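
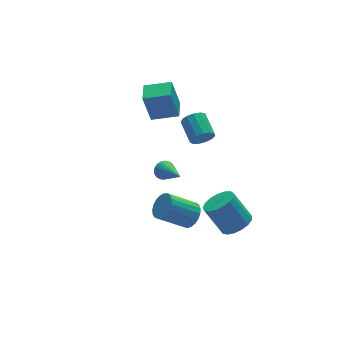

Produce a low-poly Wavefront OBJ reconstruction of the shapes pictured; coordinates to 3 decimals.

v 1.781 0.658 0.133
v 2.089 0.874 -0.493
v 2.246 2.258 0.062
v 1.939 2.042 0.687
v 1.685 0.936 -0.535
v 1.842 2.321 0.02
v 1.311 0.91 -0.365
v 1.468 2.295 0.19
v 1.087 0.804 -0.037
v 1.244 2.189 0.518
v 1.083 0.652 0.345
v 1.24 2.036 0.9
v 1.301 0.501 0.659
v 1.458 1.886 1.214
v 1.672 0.4 0.807
v 1.829 1.785 1.362
v 2.077 0.381 0.74
v 2.234 1.765 1.295
v 2.389 0.449 0.48
v 2.546 1.834 1.035
v 2.507 0.584 0.11
v 2.664 1.969 0.665
v 2.396 0.742 -0.253
v 2.553 2.127 0.302
v -1.358 -4.022 -1.113
v -0.857 -3.655 -0.593
v -2.321 -3.251 0.533
v -2.822 -3.618 0.013
v -0.944 -3.401 -0.797
v -2.408 -2.998 0.329
v -1.103 -3.255 -1.056
v -2.566 -2.852 0.07
v -1.306 -3.241 -1.324
v -2.769 -2.838 -0.198
v -1.518 -3.363 -1.556
v -2.981 -2.959 -0.43
v -1.702 -3.598 -1.712
v -3.166 -3.195 -0.586
v -1.827 -3.906 -1.763
v -3.29 -3.503 -0.638
v -1.871 -4.235 -1.703
v -3.334 -3.832 -0.577
v -1.826 -4.526 -1.54
v -3.29 -4.123 -0.414
v -1.7 -4.731 -1.304
v -3.164 -4.327 -0.178
v -1.516 -4.812 -1.034
v -2.979 -4.409 0.092
v -1.304 -4.757 -0.778
v -2.767 -4.354 0.347
v -1.101 -4.575 -0.58
v -2.564 -4.172 0.546
v -0.943 -4.297 -0.474
v -2.406 -3.894 0.651
v -0.857 -3.972 -0.479
v -2.32 -3.568 0.647
v -0.239 2.845 0.817
v -0.644 3.045 2.652
v 0.377 3.944 0.833
v -0.028 4.144 2.668
v 1.088 2.096 1.192
v 0.683 2.296 3.027
v 1.704 3.195 1.208
v 1.299 3.395 3.043
v 1.659 -3.548 -3.749
v 2.282 -4.043 -3.213
v 1.604 -3.188 -1.634
v 0.981 -2.692 -2.171
v 2.512 -3.66 -3.322
v 1.833 -2.805 -1.743
v 2.546 -3.252 -3.529
v 1.867 -2.396 -1.95
v 2.377 -2.911 -3.786
v 1.698 -2.055 -2.208
v 2.043 -2.716 -4.035
v 1.364 -1.86 -2.457
v 1.622 -2.711 -4.219
v 0.943 -1.856 -2.64
v 1.209 -2.899 -4.295
v 0.53 -2.043 -2.716
v 0.9 -3.235 -4.246
v 0.221 -2.379 -2.667
v 0.764 -3.642 -4.083
v 0.085 -2.787 -2.504
v 0.834 -4.029 -3.844
v 0.155 -3.173 -2.265
v 1.093 -4.305 -3.583
v 0.414 -3.449 -2.004
v 1.481 -4.407 -3.36
v 0.802 -3.551 -1.781
v 1.911 -4.313 -3.227
v 1.232 -3.457 -1.648
v -0.77 0.204 -1.187
v -0.591 0.481 -0.674
v -0.71 -1.564 -0.253
v -0.827 0.486 -0.65
v -1.055 0.448 -0.707
v -1.24 0.373 -0.837
v -1.353 0.272 -1.021
v -1.377 0.161 -1.23
v -1.308 0.056 -1.433
v -1.158 -0.027 -1.598
v -0.949 -0.074 -1.7
v -0.712 -0.079 -1.725
v -0.484 -0.041 -1.668
v -0.3 0.034 -1.537
v -0.187 0.135 -1.354
v -0.163 0.246 -1.145
v -0.231 0.351 -0.942
v -0.381 0.434 -0.777
f 2 1 5
f 2 5 3
f 3 5 6
f 3 6 4
f 5 1 7
f 5 7 6
f 6 7 8
f 6 8 4
f 7 1 9
f 7 9 8
f 8 9 10
f 8 10 4
f 9 1 11
f 9 11 10
f 10 11 12
f 10 12 4
f 11 1 13
f 11 13 12
f 12 13 14
f 12 14 4
f 13 1 15
f 13 15 14
f 14 15 16
f 14 16 4
f 15 1 17
f 15 17 16
f 16 17 18
f 16 18 4
f 17 1 19
f 17 19 18
f 18 19 20
f 18 20 4
f 19 1 21
f 19 21 20
f 20 21 22
f 20 22 4
f 21 1 23
f 21 23 22
f 22 23 24
f 22 24 4
f 23 1 2
f 23 2 24
f 24 2 3
f 24 3 4
f 26 25 29
f 26 29 27
f 27 29 30
f 27 30 28
f 29 25 31
f 29 31 30
f 30 31 32
f 30 32 28
f 31 25 33
f 31 33 32
f 32 33 34
f 32 34 28
f 33 25 35
f 33 35 34
f 34 35 36
f 34 36 28
f 35 25 37
f 35 37 36
f 36 37 38
f 36 38 28
f 37 25 39
f 37 39 38
f 38 39 40
f 38 40 28
f 39 25 41
f 39 41 40
f 40 41 42
f 40 42 28
f 41 25 43
f 41 43 42
f 42 43 44
f 42 44 28
f 43 25 45
f 43 45 44
f 44 45 46
f 44 46 28
f 45 25 47
f 45 47 46
f 46 47 48
f 46 48 28
f 47 25 49
f 47 49 48
f 48 49 50
f 48 50 28
f 49 25 51
f 49 51 50
f 50 51 52
f 50 52 28
f 51 25 53
f 51 53 52
f 52 53 54
f 52 54 28
f 53 25 55
f 53 55 54
f 54 55 56
f 54 56 28
f 55 25 26
f 55 26 56
f 56 26 27
f 56 27 28
f 58 60 57
f 61 58 57
f 57 60 59
f 59 61 57
f 58 64 60
f 62 58 61
f 62 64 58
f 60 64 59
f 63 61 59
f 59 64 63
f 63 62 61
f 64 62 63
f 66 65 69
f 66 69 67
f 67 69 70
f 67 70 68
f 69 65 71
f 69 71 70
f 70 71 72
f 70 72 68
f 71 65 73
f 71 73 72
f 72 73 74
f 72 74 68
f 73 65 75
f 73 75 74
f 74 75 76
f 74 76 68
f 75 65 77
f 75 77 76
f 76 77 78
f 76 78 68
f 77 65 79
f 77 79 78
f 78 79 80
f 78 80 68
f 79 65 81
f 79 81 80
f 80 81 82
f 80 82 68
f 81 65 83
f 81 83 82
f 82 83 84
f 82 84 68
f 83 65 85
f 83 85 84
f 84 85 86
f 84 86 68
f 85 65 87
f 85 87 86
f 86 87 88
f 86 88 68
f 87 65 89
f 87 89 88
f 88 89 90
f 88 90 68
f 89 65 91
f 89 91 90
f 90 91 92
f 90 92 68
f 91 65 66
f 91 66 92
f 92 66 67
f 92 67 68
f 94 93 96
f 94 96 95
f 96 93 97
f 96 97 95
f 97 93 98
f 97 98 95
f 98 93 99
f 98 99 95
f 99 93 100
f 99 100 95
f 100 93 101
f 100 101 95
f 101 93 102
f 101 102 95
f 102 93 103
f 102 103 95
f 103 93 104
f 103 104 95
f 104 93 105
f 104 105 95
f 105 93 106
f 105 106 95
f 106 93 107
f 106 107 95
f 107 93 108
f 107 108 95
f 108 93 109
f 108 109 95
f 109 93 110
f 109 110 95
f 110 93 94
f 110 94 95



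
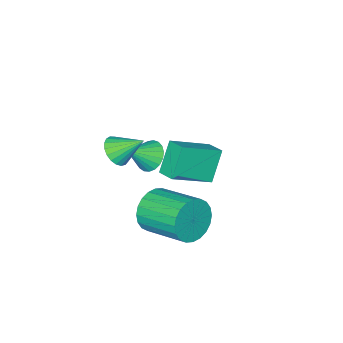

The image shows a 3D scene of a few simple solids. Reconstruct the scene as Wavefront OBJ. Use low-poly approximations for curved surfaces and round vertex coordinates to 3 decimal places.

v 1.616 -1.383 2.694
v 2.264 -1.214 2.959
v 1.024 -0.477 3.566
v 2.235 -1.017 2.735
v 2.099 -0.884 2.504
v 1.88 -0.836 2.306
v 1.615 -0.884 2.175
v 1.35 -1.017 2.134
v 1.132 -1.214 2.189
v 0.997 -1.44 2.332
v 0.969 -1.656 2.537
v 1.053 -1.825 2.77
v 1.235 -1.917 2.989
v 1.482 -1.917 3.157
v 1.753 -1.825 3.246
v 2 -1.656 3.238
v 2.181 -1.44 3.137
v -4.406 -2.462 -1.34
v -2.665 -3.021 -0.39
v -4.262 -1.544 -1.063
v -2.522 -2.102 -0.114
v -3.558 -2.178 -2.726
v -1.818 -2.736 -1.777
v -3.415 -1.259 -2.45
v -1.674 -1.818 -1.5
v -0.077 -1.086 -1.955
v 0.414 -1.312 -1.055
v 0.229 0.721 -0.445
v -0.263 0.946 -1.345
v 0.73 -1.211 -1.295
v 0.545 0.822 -0.685
v 0.923 -1.091 -1.636
v 0.738 0.942 -1.026
v 0.964 -0.97 -2.026
v 0.779 1.062 -1.416
v 0.846 -0.867 -2.404
v 0.661 1.165 -1.794
v 0.588 -0.798 -2.714
v 0.402 1.235 -2.105
v 0.228 -0.772 -2.909
v 0.043 1.26 -2.299
v -0.178 -0.794 -2.959
v -0.363 1.238 -2.349
v -0.569 -0.861 -2.855
v -0.754 1.172 -2.245
v -0.885 -0.962 -2.615
v -1.07 1.071 -2.005
v -1.078 -1.082 -2.274
v -1.263 0.951 -1.664
v -1.119 -1.202 -1.884
v -1.304 0.83 -1.274
v -1.001 -1.305 -1.506
v -1.186 0.727 -0.896
v -0.742 -1.375 -1.195
v -0.928 0.658 -0.586
v -0.383 -1.4 -1.001
v -0.568 0.632 -0.391
v 0.023 -1.378 -0.951
v -0.162 0.654 -0.341
v -0.971 -2.345 0.113
v -0.643 -2.779 -0.432
v 0.051 -2.595 0.927
v -0.521 -2.49 -0.495
v -0.478 -2.175 -0.454
v -0.519 -1.89 -0.314
v -0.639 -1.684 -0.1
v -0.816 -1.592 0.15
v -1.019 -1.63 0.394
v -1.215 -1.791 0.589
v -1.368 -2.049 0.702
v -1.453 -2.358 0.713
v -1.454 -2.664 0.621
v -1.371 -2.915 0.44
v -1.22 -3.068 0.203
v -1.025 -3.096 -0.05
v -0.821 -2.993 -0.274
f 2 1 4
f 2 4 3
f 4 1 5
f 4 5 3
f 5 1 6
f 5 6 3
f 6 1 7
f 6 7 3
f 7 1 8
f 7 8 3
f 8 1 9
f 8 9 3
f 9 1 10
f 9 10 3
f 10 1 11
f 10 11 3
f 11 1 12
f 11 12 3
f 12 1 13
f 12 13 3
f 13 1 14
f 13 14 3
f 14 1 15
f 14 15 3
f 15 1 16
f 15 16 3
f 16 1 17
f 16 17 3
f 17 1 2
f 17 2 3
f 19 21 18
f 22 19 18
f 18 21 20
f 20 22 18
f 19 25 21
f 23 19 22
f 23 25 19
f 21 25 20
f 24 22 20
f 20 25 24
f 24 23 22
f 25 23 24
f 27 26 30
f 27 30 28
f 28 30 31
f 28 31 29
f 30 26 32
f 30 32 31
f 31 32 33
f 31 33 29
f 32 26 34
f 32 34 33
f 33 34 35
f 33 35 29
f 34 26 36
f 34 36 35
f 35 36 37
f 35 37 29
f 36 26 38
f 36 38 37
f 37 38 39
f 37 39 29
f 38 26 40
f 38 40 39
f 39 40 41
f 39 41 29
f 40 26 42
f 40 42 41
f 41 42 43
f 41 43 29
f 42 26 44
f 42 44 43
f 43 44 45
f 43 45 29
f 44 26 46
f 44 46 45
f 45 46 47
f 45 47 29
f 46 26 48
f 46 48 47
f 47 48 49
f 47 49 29
f 48 26 50
f 48 50 49
f 49 50 51
f 49 51 29
f 50 26 52
f 50 52 51
f 51 52 53
f 51 53 29
f 52 26 54
f 52 54 53
f 53 54 55
f 53 55 29
f 54 26 56
f 54 56 55
f 55 56 57
f 55 57 29
f 56 26 58
f 56 58 57
f 57 58 59
f 57 59 29
f 58 26 27
f 58 27 59
f 59 27 28
f 59 28 29
f 61 60 63
f 61 63 62
f 63 60 64
f 63 64 62
f 64 60 65
f 64 65 62
f 65 60 66
f 65 66 62
f 66 60 67
f 66 67 62
f 67 60 68
f 67 68 62
f 68 60 69
f 68 69 62
f 69 60 70
f 69 70 62
f 70 60 71
f 70 71 62
f 71 60 72
f 71 72 62
f 72 60 73
f 72 73 62
f 73 60 74
f 73 74 62
f 74 60 75
f 74 75 62
f 75 60 76
f 75 76 62
f 76 60 61
f 76 61 62



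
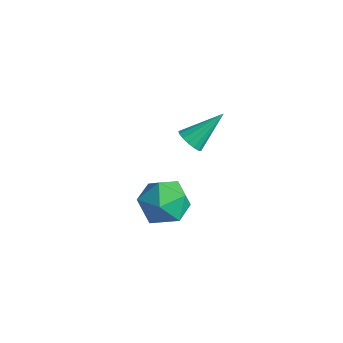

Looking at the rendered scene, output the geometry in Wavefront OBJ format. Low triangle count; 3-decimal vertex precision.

v 1.115 0.694 0.173
v 1.632 0.773 -0.1
v 1.485 1.986 1.247
v 1.455 0.942 -0.241
v 1.2 1.053 -0.288
v 0.925 1.083 -0.229
v 0.694 1.023 -0.077
v 0.56 0.888 0.131
v 0.552 0.709 0.349
v 0.674 0.526 0.527
v 0.897 0.382 0.623
v 1.17 0.309 0.617
v 1.43 0.325 0.508
v 1.618 0.425 0.323
v 1.691 0.587 0.104
v -0.744 0.258 -3.665
v 0.02 1.074 -3.465
v 0.58 -0.814 -4.355
v 1.344 0.002 -4.155
v 0.862 -0.55 -3.287
v 0.044 0.113 -2.861
v 0.556 0.147 -4.959
v -0.262 0.81 -4.533
v 0.824 1.005 -4.265
v 1.013 0.575 -3.232
v -0.413 -0.315 -4.588
v -0.224 -0.745 -3.555
f 2 1 4
f 2 4 3
f 4 1 5
f 4 5 3
f 5 1 6
f 5 6 3
f 6 1 7
f 6 7 3
f 7 1 8
f 7 8 3
f 8 1 9
f 8 9 3
f 9 1 10
f 9 10 3
f 10 1 11
f 10 11 3
f 11 1 12
f 11 12 3
f 12 1 13
f 12 13 3
f 13 1 14
f 13 14 3
f 14 1 15
f 14 15 3
f 15 1 2
f 15 2 3
f 16 27 21
f 16 21 17
f 16 17 23
f 16 23 26
f 16 26 27
f 17 21 25
f 21 27 20
f 27 26 18
f 26 23 22
f 23 17 24
f 19 25 20
f 19 20 18
f 19 18 22
f 19 22 24
f 19 24 25
f 20 25 21
f 18 20 27
f 22 18 26
f 24 22 23
f 25 24 17



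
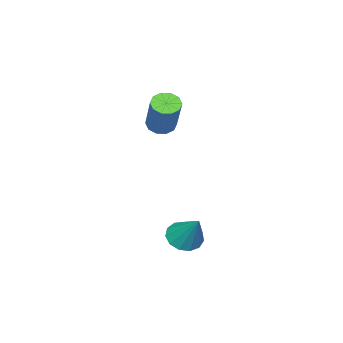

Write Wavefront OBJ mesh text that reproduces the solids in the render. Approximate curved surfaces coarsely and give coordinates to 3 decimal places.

v 0.739 3.502 -0.238
v 1.005 3.929 -0.65
v 1.121 4.378 0.918
v 0.655 4.029 -0.61
v 0.332 3.962 -0.452
v 0.138 3.749 -0.226
v 0.134 3.457 -0.004
v 0.323 3.18 0.143
v 0.644 3.005 0.169
v 0.995 2.988 0.066
v 1.265 3.135 -0.134
v 1.368 3.398 -0.367
v 1.271 3.694 -0.559
v -1.7 0.529 3.137
v -1.213 0.382 2.989
v -0.573 1.123 4.355
v -1.06 1.271 4.503
v -1.274 0.676 2.858
v -0.634 1.417 4.223
v -1.497 0.913 2.834
v -0.858 1.655 4.199
v -1.798 1.005 2.925
v -1.159 1.746 4.29
v -2.062 0.914 3.098
v -1.422 1.656 4.463
v -2.187 0.677 3.285
v -1.547 1.418 4.651
v -2.126 0.383 3.417
v -1.486 1.124 4.782
v -1.902 0.145 3.441
v -1.263 0.887 4.806
v -1.601 0.054 3.35
v -0.962 0.795 4.715
v -1.338 0.144 3.177
v -0.698 0.886 4.542
f 2 1 4
f 2 4 3
f 4 1 5
f 4 5 3
f 5 1 6
f 5 6 3
f 6 1 7
f 6 7 3
f 7 1 8
f 7 8 3
f 8 1 9
f 8 9 3
f 9 1 10
f 9 10 3
f 10 1 11
f 10 11 3
f 11 1 12
f 11 12 3
f 12 1 13
f 12 13 3
f 13 1 2
f 13 2 3
f 15 14 18
f 15 18 16
f 16 18 19
f 16 19 17
f 18 14 20
f 18 20 19
f 19 20 21
f 19 21 17
f 20 14 22
f 20 22 21
f 21 22 23
f 21 23 17
f 22 14 24
f 22 24 23
f 23 24 25
f 23 25 17
f 24 14 26
f 24 26 25
f 25 26 27
f 25 27 17
f 26 14 28
f 26 28 27
f 27 28 29
f 27 29 17
f 28 14 30
f 28 30 29
f 29 30 31
f 29 31 17
f 30 14 32
f 30 32 31
f 31 32 33
f 31 33 17
f 32 14 34
f 32 34 33
f 33 34 35
f 33 35 17
f 34 14 15
f 34 15 35
f 35 15 16
f 35 16 17



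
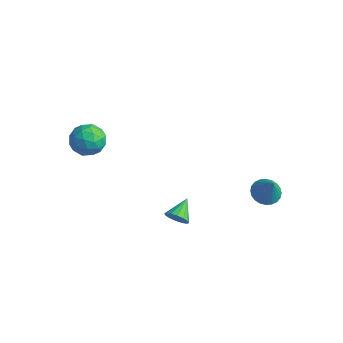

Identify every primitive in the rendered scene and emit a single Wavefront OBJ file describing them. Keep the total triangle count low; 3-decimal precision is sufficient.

v -4.294 -2.141 3.089
v -3.766 -2.254 2.249
v -4.014 -3.686 3.471
v -3.486 -3.799 2.631
v -3.132 -3.229 3.371
v -3.305 -2.274 3.134
v -4.475 -3.666 2.586
v -4.648 -2.711 2.349
v -3.878 -3.196 1.937
v -3.048 -2.926 2.423
v -4.732 -3.014 3.297
v -3.902 -2.744 3.783
v -4.054 -2.062 2.635
v -3.726 -3.878 3.085
v -3.518 -3.543 3.52
v -3.207 -3.61 3.025
v -3.783 -2.074 3.156
v -3.473 -2.14 2.662
v -3.1 -2.713 3.322
v -4.307 -3.8 3.058
v -3.997 -3.866 2.564
v -4.573 -2.33 2.695
v -4.262 -2.397 2.2
v -4.68 -3.227 2.398
v -3.81 -2.682 1.958
v -3.646 -3.59 2.183
v -4.227 -3.512 2.156
v -4.329 -2.951 2.018
v -3.322 -2.523 2.244
v -3.158 -3.431 2.468
v -2.949 -3.096 2.903
v -3.051 -2.535 2.764
v -3.388 -3.077 2.061
v -4.622 -2.509 3.252
v -4.458 -3.417 3.476
v -4.729 -3.405 2.956
v -4.831 -2.844 2.817
v -4.134 -2.35 3.537
v -3.97 -3.258 3.762
v -3.451 -2.989 3.702
v -3.553 -2.428 3.564
v -4.392 -2.863 3.659
v -0.025 -0.63 -2.695
v 0.509 -0.682 -2.277
v -0.375 0.51 -2.105
v 0.628 -0.502 -2.555
v 0.572 -0.356 -2.87
v 0.356 -0.283 -3.138
v 0.038 -0.304 -3.288
v -0.297 -0.411 -3.279
v -0.559 -0.577 -3.113
v -0.678 -0.758 -2.835
v -0.622 -0.904 -2.52
v -0.407 -0.976 -2.251
v -0.089 -0.956 -2.102
v 0.246 -0.849 -2.111
v 2.083 3.758 -2.192
v 2.822 3.784 -2.546
v 2.757 3.502 -0.808
v 2.779 4.092 -2.469
v 2.63 4.348 -2.349
v 2.398 4.515 -2.205
v 2.118 4.566 -2.06
v 1.832 4.494 -1.934
v 1.585 4.31 -1.848
v 1.414 4.042 -1.814
v 1.345 3.731 -1.838
v 1.388 3.424 -1.915
v 1.537 3.167 -2.035
v 1.769 3 -2.179
v 2.049 2.949 -2.324
v 2.334 3.021 -2.45
v 2.582 3.205 -2.536
v 2.753 3.473 -2.57
f 1 38 17
f 38 12 41
f 17 41 6
f 38 41 17
f 1 17 13
f 17 6 18
f 13 18 2
f 17 18 13
f 1 13 22
f 13 2 23
f 22 23 8
f 13 23 22
f 1 22 34
f 22 8 37
f 34 37 11
f 22 37 34
f 1 34 38
f 34 11 42
f 38 42 12
f 34 42 38
f 2 18 29
f 18 6 32
f 29 32 10
f 18 32 29
f 6 41 19
f 41 12 40
f 19 40 5
f 41 40 19
f 12 42 39
f 42 11 35
f 39 35 3
f 42 35 39
f 11 37 36
f 37 8 24
f 36 24 7
f 37 24 36
f 8 23 28
f 23 2 25
f 28 25 9
f 23 25 28
f 4 30 16
f 30 10 31
f 16 31 5
f 30 31 16
f 4 16 14
f 16 5 15
f 14 15 3
f 16 15 14
f 4 14 21
f 14 3 20
f 21 20 7
f 14 20 21
f 4 21 26
f 21 7 27
f 26 27 9
f 21 27 26
f 4 26 30
f 26 9 33
f 30 33 10
f 26 33 30
f 5 31 19
f 31 10 32
f 19 32 6
f 31 32 19
f 3 15 39
f 15 5 40
f 39 40 12
f 15 40 39
f 7 20 36
f 20 3 35
f 36 35 11
f 20 35 36
f 9 27 28
f 27 7 24
f 28 24 8
f 27 24 28
f 10 33 29
f 33 9 25
f 29 25 2
f 33 25 29
f 44 43 46
f 44 46 45
f 46 43 47
f 46 47 45
f 47 43 48
f 47 48 45
f 48 43 49
f 48 49 45
f 49 43 50
f 49 50 45
f 50 43 51
f 50 51 45
f 51 43 52
f 51 52 45
f 52 43 53
f 52 53 45
f 53 43 54
f 53 54 45
f 54 43 55
f 54 55 45
f 55 43 56
f 55 56 45
f 56 43 44
f 56 44 45
f 58 57 60
f 58 60 59
f 60 57 61
f 60 61 59
f 61 57 62
f 61 62 59
f 62 57 63
f 62 63 59
f 63 57 64
f 63 64 59
f 64 57 65
f 64 65 59
f 65 57 66
f 65 66 59
f 66 57 67
f 66 67 59
f 67 57 68
f 67 68 59
f 68 57 69
f 68 69 59
f 69 57 70
f 69 70 59
f 70 57 71
f 70 71 59
f 71 57 72
f 71 72 59
f 72 57 73
f 72 73 59
f 73 57 74
f 73 74 59
f 74 57 58
f 74 58 59



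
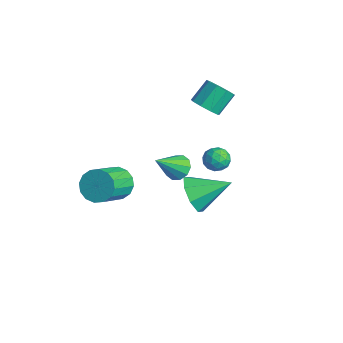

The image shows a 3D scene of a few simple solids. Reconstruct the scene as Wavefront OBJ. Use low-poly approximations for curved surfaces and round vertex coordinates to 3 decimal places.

v -3.065 3.356 1.305
v -2.658 2.921 1.854
v -2.928 3.87 2.805
v -3.335 4.304 2.255
v -2.315 3.274 1.599
v -2.585 4.223 2.55
v -2.323 3.665 1.207
v -2.593 4.614 2.157
v -2.678 3.911 0.86
v -2.948 4.86 1.811
v -3.214 3.898 0.721
v -3.484 4.846 1.672
v -3.681 3.63 0.856
v -3.951 4.579 1.806
v -3.859 3.235 1.2
v -4.129 4.183 2.151
v -3.666 2.895 1.593
v -3.936 3.844 2.544
v -3.192 2.772 1.851
v -3.461 3.72 2.802
v -4.033 -0.896 -3.624
v -3.3 -0.876 -4.244
v -2.375 -2.265 -3.197
v -3.107 -2.284 -2.576
v -3.185 -0.538 -3.898
v -2.26 -1.927 -2.851
v -3.297 -0.296 -3.479
v -2.372 -1.685 -2.432
v -3.606 -0.215 -3.098
v -2.68 -1.604 -2.051
v -4.029 -0.316 -2.858
v -3.104 -1.705 -1.811
v -4.453 -0.572 -2.823
v -3.528 -1.961 -1.776
v -4.765 -0.915 -3.003
v -3.84 -2.304 -1.956
v -4.88 -1.253 -3.349
v -3.955 -2.642 -2.302
v -4.768 -1.495 -3.768
v -3.843 -2.884 -2.721
v -4.46 -1.576 -4.149
v -3.534 -2.965 -3.102
v -4.036 -1.475 -4.389
v -3.111 -2.864 -3.342
v -3.612 -1.219 -4.424
v -2.687 -2.608 -3.377
v 1.571 0.535 -0.48
v 2.097 0.776 -1.38
v 2.289 2.105 0.36
v 1.349 1.106 -1.357
v 0.73 1.103 -0.821
v 0.604 0.767 -0.085
v 1.044 0.295 0.42
v 1.793 -0.036 0.397
v 2.411 -0.032 -0.139
v 2.538 0.304 -0.875
v 1.061 -0.004 1.24
v 1.671 -0.169 0.916
v 1.359 -1.256 2.44
v 1.756 0.139 1.217
v 1.575 0.393 1.526
v 1.198 0.495 1.726
v 0.769 0.406 1.74
v 0.451 0.161 1.563
v 0.366 -0.147 1.263
v 0.547 -0.401 0.953
v 0.924 -0.503 0.754
v 1.353 -0.414 0.739
v -0.404 2.378 0.626
v 0.086 2.875 0.724
v 0.254 1.885 -0.164
v 0.744 2.382 -0.066
v 0.617 1.907 0.439
v 0.211 2.212 0.927
v 0.129 2.548 -0.367
v -0.277 2.853 0.121
v 0.416 2.98 0.11
v 0.717 2.584 0.608
v -0.377 2.176 -0.048
v -0.076 1.78 0.45
v -0.216 2.67 0.744
v 0.556 2.09 -0.184
v 0.482 1.811 0.113
v 0.77 2.103 0.17
v -0.143 2.28 0.864
v 0.145 2.572 0.921
v 0.457 2.003 0.754
v 0.195 2.188 -0.361
v 0.483 2.48 -0.304
v -0.43 2.657 0.39
v -0.142 2.949 0.447
v -0.117 2.757 -0.194
v 0.265 3.023 0.441
v 0.652 2.733 -0.024
v 0.29 2.831 -0.201
v 0.051 3.01 0.086
v 0.443 2.791 0.734
v 0.829 2.501 0.269
v 0.755 2.222 0.566
v 0.516 2.401 0.853
v 0.636 2.852 0.373
v -0.489 2.259 0.291
v -0.103 1.969 -0.174
v -0.176 2.359 -0.293
v -0.415 2.538 -0.006
v -0.312 2.027 0.584
v 0.075 1.737 0.119
v 0.289 1.75 0.474
v 0.05 1.929 0.761
v -0.296 1.908 0.187
f 2 1 5
f 2 5 3
f 3 5 6
f 3 6 4
f 5 1 7
f 5 7 6
f 6 7 8
f 6 8 4
f 7 1 9
f 7 9 8
f 8 9 10
f 8 10 4
f 9 1 11
f 9 11 10
f 10 11 12
f 10 12 4
f 11 1 13
f 11 13 12
f 12 13 14
f 12 14 4
f 13 1 15
f 13 15 14
f 14 15 16
f 14 16 4
f 15 1 17
f 15 17 16
f 16 17 18
f 16 18 4
f 17 1 19
f 17 19 18
f 18 19 20
f 18 20 4
f 19 1 2
f 19 2 20
f 20 2 3
f 20 3 4
f 22 21 25
f 22 25 23
f 23 25 26
f 23 26 24
f 25 21 27
f 25 27 26
f 26 27 28
f 26 28 24
f 27 21 29
f 27 29 28
f 28 29 30
f 28 30 24
f 29 21 31
f 29 31 30
f 30 31 32
f 30 32 24
f 31 21 33
f 31 33 32
f 32 33 34
f 32 34 24
f 33 21 35
f 33 35 34
f 34 35 36
f 34 36 24
f 35 21 37
f 35 37 36
f 36 37 38
f 36 38 24
f 37 21 39
f 37 39 38
f 38 39 40
f 38 40 24
f 39 21 41
f 39 41 40
f 40 41 42
f 40 42 24
f 41 21 43
f 41 43 42
f 42 43 44
f 42 44 24
f 43 21 45
f 43 45 44
f 44 45 46
f 44 46 24
f 45 21 22
f 45 22 46
f 46 22 23
f 46 23 24
f 48 47 50
f 48 50 49
f 50 47 51
f 50 51 49
f 51 47 52
f 51 52 49
f 52 47 53
f 52 53 49
f 53 47 54
f 53 54 49
f 54 47 55
f 54 55 49
f 55 47 56
f 55 56 49
f 56 47 48
f 56 48 49
f 58 57 60
f 58 60 59
f 60 57 61
f 60 61 59
f 61 57 62
f 61 62 59
f 62 57 63
f 62 63 59
f 63 57 64
f 63 64 59
f 64 57 65
f 64 65 59
f 65 57 66
f 65 66 59
f 66 57 67
f 66 67 59
f 67 57 68
f 67 68 59
f 68 57 58
f 68 58 59
f 69 106 85
f 106 80 109
f 85 109 74
f 106 109 85
f 69 85 81
f 85 74 86
f 81 86 70
f 85 86 81
f 69 81 90
f 81 70 91
f 90 91 76
f 81 91 90
f 69 90 102
f 90 76 105
f 102 105 79
f 90 105 102
f 69 102 106
f 102 79 110
f 106 110 80
f 102 110 106
f 70 86 97
f 86 74 100
f 97 100 78
f 86 100 97
f 74 109 87
f 109 80 108
f 87 108 73
f 109 108 87
f 80 110 107
f 110 79 103
f 107 103 71
f 110 103 107
f 79 105 104
f 105 76 92
f 104 92 75
f 105 92 104
f 76 91 96
f 91 70 93
f 96 93 77
f 91 93 96
f 72 98 84
f 98 78 99
f 84 99 73
f 98 99 84
f 72 84 82
f 84 73 83
f 82 83 71
f 84 83 82
f 72 82 89
f 82 71 88
f 89 88 75
f 82 88 89
f 72 89 94
f 89 75 95
f 94 95 77
f 89 95 94
f 72 94 98
f 94 77 101
f 98 101 78
f 94 101 98
f 73 99 87
f 99 78 100
f 87 100 74
f 99 100 87
f 71 83 107
f 83 73 108
f 107 108 80
f 83 108 107
f 75 88 104
f 88 71 103
f 104 103 79
f 88 103 104
f 77 95 96
f 95 75 92
f 96 92 76
f 95 92 96
f 78 101 97
f 101 77 93
f 97 93 70
f 101 93 97



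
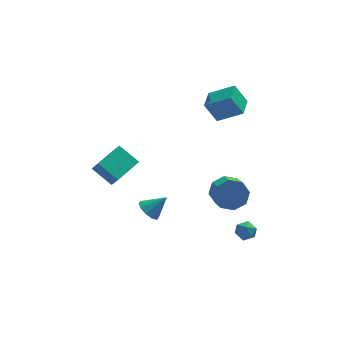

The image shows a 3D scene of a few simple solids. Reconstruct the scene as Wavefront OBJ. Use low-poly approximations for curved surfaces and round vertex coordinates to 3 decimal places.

v -1.803 -0.436 -2.625
v -1.295 -0.145 -3.17
v -0.757 -0.404 -1.635
v -1.517 0.237 -2.949
v -1.847 0.363 -2.603
v -2.161 0.183 -2.266
v -2.338 -0.233 -2.065
v -2.311 -0.726 -2.079
v -2.089 -1.109 -2.301
v -1.759 -1.234 -2.646
v -1.445 -1.055 -2.983
v -1.268 -0.639 -3.184
v 3.209 -2.111 -3.214
v 3.858 -2.369 -3.304
v 2.802 -3.171 -3.116
v 3.451 -3.429 -3.206
v 3.29 -3.078 -2.617
v 3.542 -2.423 -2.677
v 3.118 -3.117 -3.743
v 3.37 -2.462 -3.803
v 3.802 -2.991 -3.631
v 3.908 -2.967 -2.935
v 2.752 -2.573 -3.485
v 2.858 -2.549 -2.789
v 2.687 -0.434 -1.557
v 3.394 -0.047 -0.867
v 3.46 -1.12 -0.334
v 2.753 -1.506 -1.023
v 2.63 0.035 -0.607
v 2.696 -1.038 -0.074
v 1.899 -0.157 -0.903
v 1.965 -1.23 -0.37
v 1.63 -0.511 -1.582
v 1.696 -1.584 -1.049
v 1.98 -0.82 -2.246
v 2.046 -1.893 -1.713
v 2.744 -0.902 -2.506
v 2.81 -1.975 -1.973
v 3.475 -0.71 -2.21
v 3.541 -1.783 -1.677
v 3.744 -0.356 -1.531
v 3.81 -1.429 -0.998
v -3.812 0.089 -0.475
v -3.525 -0.493 0.4
v -4.802 0.929 0.408
v -4.515 0.347 1.283
v -2.425 1.333 -0.103
v -2.138 0.751 0.772
v -3.415 2.173 0.78
v -3.128 1.591 1.655
v 2.046 3.202 3.241
v 3.467 2.637 4.153
v 2.562 4.525 3.258
v 3.982 3.959 4.17
v 2.758 2.941 1.97
v 4.178 2.375 2.882
v 3.273 4.263 1.987
v 4.694 3.698 2.899
f 2 1 4
f 2 4 3
f 4 1 5
f 4 5 3
f 5 1 6
f 5 6 3
f 6 1 7
f 6 7 3
f 7 1 8
f 7 8 3
f 8 1 9
f 8 9 3
f 9 1 10
f 9 10 3
f 10 1 11
f 10 11 3
f 11 1 12
f 11 12 3
f 12 1 2
f 12 2 3
f 13 24 18
f 13 18 14
f 13 14 20
f 13 20 23
f 13 23 24
f 14 18 22
f 18 24 17
f 24 23 15
f 23 20 19
f 20 14 21
f 16 22 17
f 16 17 15
f 16 15 19
f 16 19 21
f 16 21 22
f 17 22 18
f 15 17 24
f 19 15 23
f 21 19 20
f 22 21 14
f 26 25 29
f 26 29 27
f 27 29 30
f 27 30 28
f 29 25 31
f 29 31 30
f 30 31 32
f 30 32 28
f 31 25 33
f 31 33 32
f 32 33 34
f 32 34 28
f 33 25 35
f 33 35 34
f 34 35 36
f 34 36 28
f 35 25 37
f 35 37 36
f 36 37 38
f 36 38 28
f 37 25 39
f 37 39 38
f 38 39 40
f 38 40 28
f 39 25 41
f 39 41 40
f 40 41 42
f 40 42 28
f 41 25 26
f 41 26 42
f 42 26 27
f 42 27 28
f 44 46 43
f 47 44 43
f 43 46 45
f 45 47 43
f 44 50 46
f 48 44 47
f 48 50 44
f 46 50 45
f 49 47 45
f 45 50 49
f 49 48 47
f 50 48 49
f 52 54 51
f 55 52 51
f 51 54 53
f 53 55 51
f 52 58 54
f 56 52 55
f 56 58 52
f 54 58 53
f 57 55 53
f 53 58 57
f 57 56 55
f 58 56 57



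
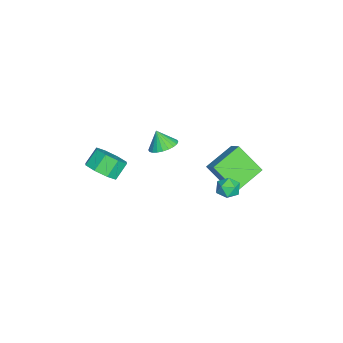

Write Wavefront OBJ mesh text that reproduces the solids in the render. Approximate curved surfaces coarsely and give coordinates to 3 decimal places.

v 2.647 -3.949 1.015
v 3.36 -4.16 1.742
v 2.666 -3.642 2.572
v 1.953 -3.431 1.845
v 3.476 -3.451 1.397
v 2.782 -2.933 2.228
v 3.106 -3.035 0.828
v 2.413 -2.517 1.659
v 2.467 -3.154 0.369
v 1.774 -2.636 1.2
v 1.934 -3.738 0.288
v 1.24 -3.22 1.118
v 1.818 -4.447 0.632
v 1.124 -3.929 1.463
v 2.187 -4.863 1.201
v 1.494 -4.345 2.032
v 2.826 -4.744 1.66
v 2.133 -4.226 2.491
v 0.01 -0.808 1.203
v 0.709 -0.414 1.588
v -0.31 -1.252 2.237
v 0.466 -0.167 1.619
v 0.154 -0.018 1.587
v -0.18 0.011 1.496
v -0.485 -0.085 1.36
v -0.714 -0.291 1.2
v -0.834 -0.576 1.041
v -0.825 -0.896 0.907
v -0.688 -1.203 0.817
v -0.446 -1.449 0.787
v -0.134 -1.598 0.819
v 0.2 -1.627 0.91
v 0.505 -1.531 1.046
v 0.735 -1.325 1.205
v 0.854 -1.04 1.365
v 0.845 -0.72 1.499
v -1.797 2.826 -4.269
v -2.337 1.382 -2.714
v -3.31 4.14 -3.575
v -3.85 2.695 -2.02
v -1.03 3.325 -3.54
v -1.57 1.88 -1.985
v -2.543 4.638 -2.846
v -3.083 3.194 -1.291
v 1.514 3.367 -0.834
v 2.193 3.66 -0.63
v 1.687 2.42 -0.05
v 2.366 2.713 0.154
v 1.717 3.071 0.355
v 1.611 3.657 -0.13
v 2.269 2.423 -0.55
v 2.163 3.009 -1.035
v 2.66 3.077 -0.454
v 2.319 3.477 0.105
v 1.561 2.603 -0.785
v 1.22 3.003 -0.226
f 2 1 5
f 2 5 3
f 3 5 6
f 3 6 4
f 5 1 7
f 5 7 6
f 6 7 8
f 6 8 4
f 7 1 9
f 7 9 8
f 8 9 10
f 8 10 4
f 9 1 11
f 9 11 10
f 10 11 12
f 10 12 4
f 11 1 13
f 11 13 12
f 12 13 14
f 12 14 4
f 13 1 15
f 13 15 14
f 14 15 16
f 14 16 4
f 15 1 17
f 15 17 16
f 16 17 18
f 16 18 4
f 17 1 2
f 17 2 18
f 18 2 3
f 18 3 4
f 20 19 22
f 20 22 21
f 22 19 23
f 22 23 21
f 23 19 24
f 23 24 21
f 24 19 25
f 24 25 21
f 25 19 26
f 25 26 21
f 26 19 27
f 26 27 21
f 27 19 28
f 27 28 21
f 28 19 29
f 28 29 21
f 29 19 30
f 29 30 21
f 30 19 31
f 30 31 21
f 31 19 32
f 31 32 21
f 32 19 33
f 32 33 21
f 33 19 34
f 33 34 21
f 34 19 35
f 34 35 21
f 35 19 36
f 35 36 21
f 36 19 20
f 36 20 21
f 38 40 37
f 41 38 37
f 37 40 39
f 39 41 37
f 38 44 40
f 42 38 41
f 42 44 38
f 40 44 39
f 43 41 39
f 39 44 43
f 43 42 41
f 44 42 43
f 45 56 50
f 45 50 46
f 45 46 52
f 45 52 55
f 45 55 56
f 46 50 54
f 50 56 49
f 56 55 47
f 55 52 51
f 52 46 53
f 48 54 49
f 48 49 47
f 48 47 51
f 48 51 53
f 48 53 54
f 49 54 50
f 47 49 56
f 51 47 55
f 53 51 52
f 54 53 46



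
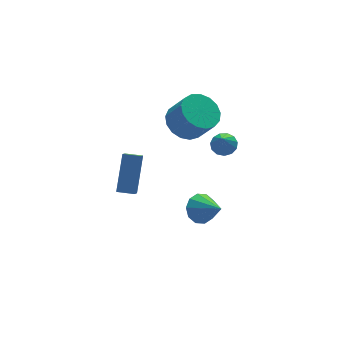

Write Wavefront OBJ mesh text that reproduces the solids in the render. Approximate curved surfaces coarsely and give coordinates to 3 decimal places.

v 2.22 -0.781 -0.797
v 2.644 -1.305 -0.882
v 1.78 -1.319 0.337
v 2.837 -1.041 -0.682
v 2.834 -0.694 -0.518
v 2.636 -0.375 -0.443
v 2.305 -0.185 -0.481
v 1.948 -0.183 -0.618
v 1.676 -0.372 -0.813
v 1.578 -0.69 -1.002
v 1.683 -1.037 -1.127
v 1.958 -1.302 -1.146
v 2.317 -1.402 -1.055
v -0.011 -2.56 -3.375
v 0.821 -2.31 -3.342
v 0.351 -3.9 -2.325
v 0.559 -2.066 -2.941
v 0.079 -2.012 -2.705
v -0.436 -2.166 -2.725
v -0.788 -2.471 -2.993
v -0.844 -2.81 -3.407
v -0.581 -3.054 -3.808
v -0.101 -3.108 -4.044
v 0.413 -2.954 -4.024
v 0.766 -2.649 -3.756
v -4.272 -3.962 1.18
v -3.39 -2.882 2.696
v -4.943 -3.441 1.199
v -4.061 -2.361 2.715
v -3.899 -3.459 0.605
v -3.017 -2.379 2.121
v -4.57 -2.938 0.624
v -3.688 -1.858 2.14
v 0.005 -0.86 2.031
v 1.021 -0.58 1.844
v 1.47 -1.34 3.142
v 0.455 -1.62 3.329
v 0.839 -0.197 2.131
v 1.288 -0.957 3.429
v 0.467 0.034 2.395
v 0.916 -0.726 3.693
v -0.012 0.061 2.576
v 0.437 -0.7 3.874
v -0.486 -0.124 2.632
v -0.037 -0.884 3.93
v -0.848 -0.477 2.551
v -0.399 -1.237 3.849
v -1.014 -0.918 2.35
v -0.565 -1.678 3.648
v -0.947 -1.345 2.076
v -0.498 -2.106 3.374
v -0.661 -1.662 1.792
v -0.212 -2.422 3.09
v -0.223 -1.794 1.563
v 0.226 -2.555 2.861
v 0.268 -1.713 1.441
v 0.717 -2.473 2.739
v 0.698 -1.436 1.454
v 1.147 -2.196 2.752
v 0.97 -1.027 1.599
v 1.419 -1.787 2.897
f 2 1 4
f 2 4 3
f 4 1 5
f 4 5 3
f 5 1 6
f 5 6 3
f 6 1 7
f 6 7 3
f 7 1 8
f 7 8 3
f 8 1 9
f 8 9 3
f 9 1 10
f 9 10 3
f 10 1 11
f 10 11 3
f 11 1 12
f 11 12 3
f 12 1 13
f 12 13 3
f 13 1 2
f 13 2 3
f 15 14 17
f 15 17 16
f 17 14 18
f 17 18 16
f 18 14 19
f 18 19 16
f 19 14 20
f 19 20 16
f 20 14 21
f 20 21 16
f 21 14 22
f 21 22 16
f 22 14 23
f 22 23 16
f 23 14 24
f 23 24 16
f 24 14 25
f 24 25 16
f 25 14 15
f 25 15 16
f 27 29 26
f 30 27 26
f 26 29 28
f 28 30 26
f 27 33 29
f 31 27 30
f 31 33 27
f 29 33 28
f 32 30 28
f 28 33 32
f 32 31 30
f 33 31 32
f 35 34 38
f 35 38 36
f 36 38 39
f 36 39 37
f 38 34 40
f 38 40 39
f 39 40 41
f 39 41 37
f 40 34 42
f 40 42 41
f 41 42 43
f 41 43 37
f 42 34 44
f 42 44 43
f 43 44 45
f 43 45 37
f 44 34 46
f 44 46 45
f 45 46 47
f 45 47 37
f 46 34 48
f 46 48 47
f 47 48 49
f 47 49 37
f 48 34 50
f 48 50 49
f 49 50 51
f 49 51 37
f 50 34 52
f 50 52 51
f 51 52 53
f 51 53 37
f 52 34 54
f 52 54 53
f 53 54 55
f 53 55 37
f 54 34 56
f 54 56 55
f 55 56 57
f 55 57 37
f 56 34 58
f 56 58 57
f 57 58 59
f 57 59 37
f 58 34 60
f 58 60 59
f 59 60 61
f 59 61 37
f 60 34 35
f 60 35 61
f 61 35 36
f 61 36 37



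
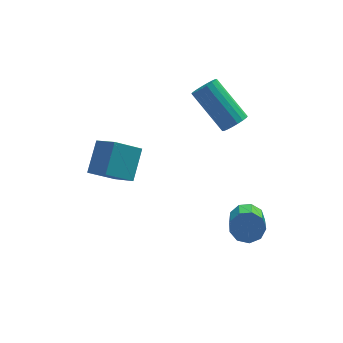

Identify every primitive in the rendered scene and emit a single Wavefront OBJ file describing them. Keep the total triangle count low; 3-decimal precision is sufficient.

v 2.59 0.48 -1.239
v 3.052 0.097 -1.654
v 2.772 -1.303 -0.677
v 2.31 -0.92 -0.261
v 3.299 0.311 -1.277
v 3.019 -1.089 -0.3
v 3.215 0.604 -0.882
v 2.934 -0.796 0.096
v 2.838 0.839 -0.653
v 2.557 -0.561 0.324
v 2.345 0.906 -0.699
v 2.065 -0.494 0.278
v 1.967 0.773 -0.997
v 1.687 -0.626 -0.02
v 1.881 0.504 -1.408
v 1.6 -0.896 -0.431
v 2.126 0.223 -1.74
v 1.846 -1.177 -0.763
v 2.589 0.062 -1.837
v 2.308 -1.338 -0.86
v 2.565 3.024 2.628
v 2.978 3.471 2.513
v 1.949 4.784 3.917
v 1.535 4.336 4.032
v 2.782 3.519 2.325
v 1.753 4.831 3.729
v 2.543 3.468 2.196
v 1.514 4.781 3.6
v 2.308 3.33 2.154
v 1.279 4.642 3.558
v 2.124 3.131 2.205
v 1.095 4.443 3.609
v 2.027 2.91 2.34
v 0.998 4.223 3.744
v 2.037 2.713 2.532
v 1.008 4.025 3.936
v 2.151 2.576 2.743
v 1.122 3.889 4.147
v 2.347 2.529 2.931
v 1.318 3.841 4.335
v 2.586 2.579 3.06
v 1.557 3.892 4.464
v 2.821 2.718 3.102
v 1.792 4.03 4.506
v 3.005 2.917 3.051
v 1.976 4.229 4.455
v 3.102 3.137 2.916
v 2.073 4.45 4.32
v 3.092 3.335 2.724
v 2.063 4.647 4.128
v -2.761 2.858 0.293
v -2.206 3.98 1.274
v -3.393 3.836 -0.467
v -2.838 4.957 0.514
v -1.622 2.983 -0.494
v -1.067 4.104 0.487
v -2.254 3.96 -1.254
v -1.699 5.082 -0.273
f 2 1 5
f 2 5 3
f 3 5 6
f 3 6 4
f 5 1 7
f 5 7 6
f 6 7 8
f 6 8 4
f 7 1 9
f 7 9 8
f 8 9 10
f 8 10 4
f 9 1 11
f 9 11 10
f 10 11 12
f 10 12 4
f 11 1 13
f 11 13 12
f 12 13 14
f 12 14 4
f 13 1 15
f 13 15 14
f 14 15 16
f 14 16 4
f 15 1 17
f 15 17 16
f 16 17 18
f 16 18 4
f 17 1 19
f 17 19 18
f 18 19 20
f 18 20 4
f 19 1 2
f 19 2 20
f 20 2 3
f 20 3 4
f 22 21 25
f 22 25 23
f 23 25 26
f 23 26 24
f 25 21 27
f 25 27 26
f 26 27 28
f 26 28 24
f 27 21 29
f 27 29 28
f 28 29 30
f 28 30 24
f 29 21 31
f 29 31 30
f 30 31 32
f 30 32 24
f 31 21 33
f 31 33 32
f 32 33 34
f 32 34 24
f 33 21 35
f 33 35 34
f 34 35 36
f 34 36 24
f 35 21 37
f 35 37 36
f 36 37 38
f 36 38 24
f 37 21 39
f 37 39 38
f 38 39 40
f 38 40 24
f 39 21 41
f 39 41 40
f 40 41 42
f 40 42 24
f 41 21 43
f 41 43 42
f 42 43 44
f 42 44 24
f 43 21 45
f 43 45 44
f 44 45 46
f 44 46 24
f 45 21 47
f 45 47 46
f 46 47 48
f 46 48 24
f 47 21 49
f 47 49 48
f 48 49 50
f 48 50 24
f 49 21 22
f 49 22 50
f 50 22 23
f 50 23 24
f 52 54 51
f 55 52 51
f 51 54 53
f 53 55 51
f 52 58 54
f 56 52 55
f 56 58 52
f 54 58 53
f 57 55 53
f 53 58 57
f 57 56 55
f 58 56 57



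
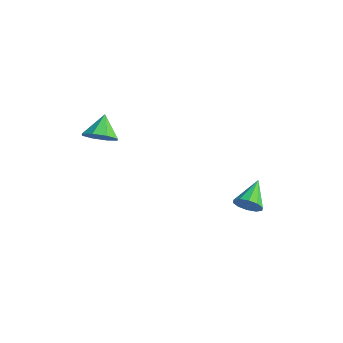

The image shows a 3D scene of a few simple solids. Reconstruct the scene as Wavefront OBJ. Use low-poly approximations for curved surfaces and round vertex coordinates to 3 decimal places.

v 4.185 2.35 -3.985
v 4.541 2.122 -3.27
v 3.335 3.69 -3.135
v 4.849 2.463 -3.499
v 4.903 2.76 -3.914
v 4.683 2.901 -4.355
v 4.273 2.831 -4.656
v 3.829 2.578 -4.699
v 3.521 2.237 -4.47
v 3.467 1.94 -4.056
v 3.687 1.799 -3.614
v 4.097 1.869 -3.314
v -2.983 -1.966 -1.046
v -2.159 -2.035 -0.432
v -3.697 -1.134 0.006
v -2.128 -1.407 -0.908
v -2.599 -1.106 -1.464
v -3.294 -1.309 -1.776
v -3.806 -1.896 -1.661
v -3.837 -2.524 -1.185
v -3.367 -2.825 -0.628
v -2.672 -2.622 -0.316
f 2 1 4
f 2 4 3
f 4 1 5
f 4 5 3
f 5 1 6
f 5 6 3
f 6 1 7
f 6 7 3
f 7 1 8
f 7 8 3
f 8 1 9
f 8 9 3
f 9 1 10
f 9 10 3
f 10 1 11
f 10 11 3
f 11 1 12
f 11 12 3
f 12 1 2
f 12 2 3
f 14 13 16
f 14 16 15
f 16 13 17
f 16 17 15
f 17 13 18
f 17 18 15
f 18 13 19
f 18 19 15
f 19 13 20
f 19 20 15
f 20 13 21
f 20 21 15
f 21 13 22
f 21 22 15
f 22 13 14
f 22 14 15



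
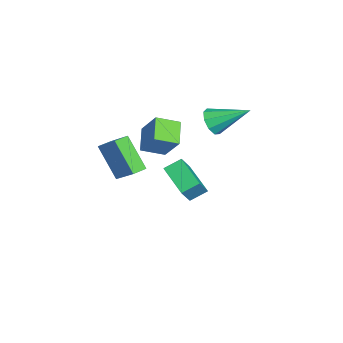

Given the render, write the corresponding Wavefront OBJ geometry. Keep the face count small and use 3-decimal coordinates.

v -2.344 -0.044 2.104
v -1.645 0.118 1.647
v -2.076 1.824 3.176
v -2.113 0.338 1.381
v -2.688 0.38 1.452
v -3.103 0.223 1.829
v -3.162 -0.059 2.334
v -2.838 -0.333 2.732
v -2.283 -0.472 2.835
v -1.757 -0.411 2.597
v -1.505 -0.178 2.128
v -2.796 -2.482 -1.739
v -3.119 -1.6 -1.206
v -3.503 -2.112 -2.779
v -3.826 -1.23 -2.245
v -1.214 -1.47 -2.455
v -1.537 -0.588 -1.921
v -1.921 -1.1 -3.494
v -2.244 -0.218 -2.961
v 1.835 -4.589 3.203
v 2.567 -3.715 4.098
v 2.717 -3.663 1.576
v 3.45 -2.789 2.471
v 2.45 -5.131 3.229
v 3.183 -4.257 4.124
v 3.333 -4.205 1.602
v 4.065 -3.331 2.497
v -2.441 -3.614 -0.207
v -3.706 -3.641 0.56
v -2.763 -2.397 -0.695
v -4.028 -2.424 0.072
v -1.612 -2.836 1.188
v -2.877 -2.863 1.955
v -1.934 -1.619 0.7
v -3.199 -1.646 1.467
f 2 1 4
f 2 4 3
f 4 1 5
f 4 5 3
f 5 1 6
f 5 6 3
f 6 1 7
f 6 7 3
f 7 1 8
f 7 8 3
f 8 1 9
f 8 9 3
f 9 1 10
f 9 10 3
f 10 1 11
f 10 11 3
f 11 1 2
f 11 2 3
f 13 15 12
f 16 13 12
f 12 15 14
f 14 16 12
f 13 19 15
f 17 13 16
f 17 19 13
f 15 19 14
f 18 16 14
f 14 19 18
f 18 17 16
f 19 17 18
f 21 23 20
f 24 21 20
f 20 23 22
f 22 24 20
f 21 27 23
f 25 21 24
f 25 27 21
f 23 27 22
f 26 24 22
f 22 27 26
f 26 25 24
f 27 25 26
f 29 31 28
f 32 29 28
f 28 31 30
f 30 32 28
f 29 35 31
f 33 29 32
f 33 35 29
f 31 35 30
f 34 32 30
f 30 35 34
f 34 33 32
f 35 33 34



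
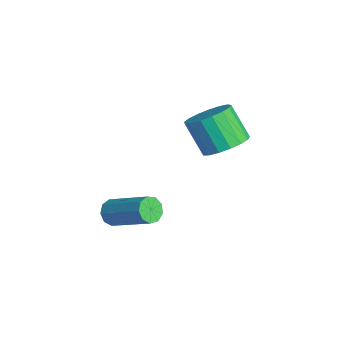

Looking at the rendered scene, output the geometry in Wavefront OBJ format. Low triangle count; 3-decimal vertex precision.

v 1.949 0.913 -1.314
v 2.758 0.825 -0.864
v 1.999 0.358 0.405
v 1.191 0.447 -0.046
v 2.636 1.245 -0.782
v 1.877 0.779 0.487
v 2.357 1.589 -0.823
v 1.598 1.123 0.446
v 1.984 1.779 -0.976
v 1.226 1.312 0.293
v 1.603 1.77 -1.206
v 0.845 1.303 0.063
v 1.302 1.565 -1.462
v 0.544 1.098 -0.193
v 1.149 1.21 -1.684
v 0.391 0.744 -0.415
v 1.179 0.788 -1.821
v 0.421 0.322 -0.552
v 1.386 0.394 -1.842
v 0.627 -0.072 -0.573
v 1.721 0.119 -1.742
v 0.963 -0.347 -0.473
v 2.109 0.026 -1.545
v 1.351 -0.44 -0.276
v 2.461 0.137 -1.294
v 1.702 -0.33 -0.025
v 2.695 0.425 -1.048
v 1.936 -0.042 0.22
v 3.268 -3.595 -2.961
v 3.646 -3.991 -3.079
v 5.01 -2.982 -2.097
v 4.632 -2.585 -1.979
v 3.646 -3.724 -3.353
v 5.01 -2.715 -2.372
v 3.469 -3.396 -3.444
v 4.833 -2.387 -2.463
v 3.198 -3.162 -3.309
v 4.562 -2.153 -2.328
v 2.96 -3.129 -3.011
v 4.324 -2.12 -2.029
v 2.866 -3.315 -2.689
v 4.23 -2.306 -1.708
v 2.96 -3.631 -2.495
v 4.324 -2.622 -1.513
v 3.198 -3.93 -2.518
v 4.562 -2.921 -1.537
v 3.469 -4.072 -2.749
v 4.833 -3.063 -1.767
f 2 1 5
f 2 5 3
f 3 5 6
f 3 6 4
f 5 1 7
f 5 7 6
f 6 7 8
f 6 8 4
f 7 1 9
f 7 9 8
f 8 9 10
f 8 10 4
f 9 1 11
f 9 11 10
f 10 11 12
f 10 12 4
f 11 1 13
f 11 13 12
f 12 13 14
f 12 14 4
f 13 1 15
f 13 15 14
f 14 15 16
f 14 16 4
f 15 1 17
f 15 17 16
f 16 17 18
f 16 18 4
f 17 1 19
f 17 19 18
f 18 19 20
f 18 20 4
f 19 1 21
f 19 21 20
f 20 21 22
f 20 22 4
f 21 1 23
f 21 23 22
f 22 23 24
f 22 24 4
f 23 1 25
f 23 25 24
f 24 25 26
f 24 26 4
f 25 1 27
f 25 27 26
f 26 27 28
f 26 28 4
f 27 1 2
f 27 2 28
f 28 2 3
f 28 3 4
f 30 29 33
f 30 33 31
f 31 33 34
f 31 34 32
f 33 29 35
f 33 35 34
f 34 35 36
f 34 36 32
f 35 29 37
f 35 37 36
f 36 37 38
f 36 38 32
f 37 29 39
f 37 39 38
f 38 39 40
f 38 40 32
f 39 29 41
f 39 41 40
f 40 41 42
f 40 42 32
f 41 29 43
f 41 43 42
f 42 43 44
f 42 44 32
f 43 29 45
f 43 45 44
f 44 45 46
f 44 46 32
f 45 29 47
f 45 47 46
f 46 47 48
f 46 48 32
f 47 29 30
f 47 30 48
f 48 30 31
f 48 31 32



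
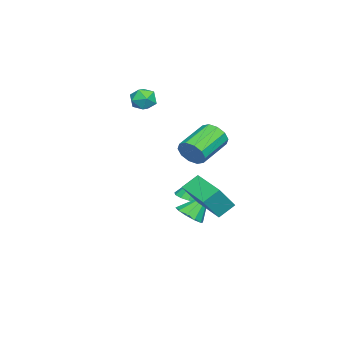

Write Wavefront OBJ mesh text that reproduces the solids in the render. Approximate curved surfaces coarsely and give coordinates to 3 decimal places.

v -1.15 2.68 -1.489
v -0.138 2.106 0
v 0.229 4.314 -1.796
v 1.24 3.74 -0.306
v -0.48 1.98 -2.214
v 0.531 1.406 -0.724
v 0.898 3.614 -2.52
v 1.91 3.04 -1.031
v -1.546 1.174 -3.807
v -0.694 1.246 -3.442
v -2.274 2.126 -2.293
v -0.784 1.706 -3.775
v -1.165 1.963 -4.119
v -1.692 1.919 -4.345
v -2.163 1.59 -4.365
v -2.399 1.103 -4.172
v -2.308 0.643 -3.839
v -1.927 0.386 -3.494
v -1.4 0.43 -3.269
v -0.929 0.759 -3.249
v -4.209 -1.715 3.882
v -3.661 -1.566 4.559
v -3.319 -2.714 3.381
v -2.771 -2.565 4.058
v -3.556 -2.945 4.2
v -4.106 -2.328 4.51
v -2.874 -1.952 3.43
v -3.424 -1.335 3.74
v -2.836 -1.713 4.28
v -3.258 -2.327 4.755
v -3.722 -1.953 3.185
v -4.144 -2.567 3.66
v 2.512 2.572 2.766
v 2.91 2.845 3.514
v 1.067 3.54 4.242
v 0.668 3.268 3.494
v 2.924 3.26 3.153
v 1.081 3.955 3.881
v 2.78 3.412 2.645
v 0.937 4.107 3.372
v 2.534 3.244 2.182
v 0.691 3.939 2.91
v 2.28 2.819 1.943
v 0.436 3.514 2.671
v 2.113 2.3 2.018
v 0.27 2.995 2.746
v 2.099 1.885 2.379
v 0.256 2.58 3.107
v 2.243 1.733 2.888
v 0.4 2.428 3.615
v 2.489 1.901 3.35
v 0.646 2.596 4.078
v 2.744 2.326 3.589
v 0.9 3.021 4.317
v -3.609 0.414 -3.397
v -2.864 0.272 -3.179
v -3.971 0.906 -1.843
v -2.89 0.735 -3.332
v -3.192 1.075 -3.509
v -3.652 1.164 -3.644
v -4.097 0.966 -3.685
v -4.355 0.557 -3.616
v -4.329 0.094 -3.463
v -4.027 -0.247 -3.285
v -3.566 -0.335 -3.151
v -3.122 -0.137 -3.11
f 2 4 1
f 5 2 1
f 1 4 3
f 3 5 1
f 2 8 4
f 6 2 5
f 6 8 2
f 4 8 3
f 7 5 3
f 3 8 7
f 7 6 5
f 8 6 7
f 10 9 12
f 10 12 11
f 12 9 13
f 12 13 11
f 13 9 14
f 13 14 11
f 14 9 15
f 14 15 11
f 15 9 16
f 15 16 11
f 16 9 17
f 16 17 11
f 17 9 18
f 17 18 11
f 18 9 19
f 18 19 11
f 19 9 20
f 19 20 11
f 20 9 10
f 20 10 11
f 21 32 26
f 21 26 22
f 21 22 28
f 21 28 31
f 21 31 32
f 22 26 30
f 26 32 25
f 32 31 23
f 31 28 27
f 28 22 29
f 24 30 25
f 24 25 23
f 24 23 27
f 24 27 29
f 24 29 30
f 25 30 26
f 23 25 32
f 27 23 31
f 29 27 28
f 30 29 22
f 34 33 37
f 34 37 35
f 35 37 38
f 35 38 36
f 37 33 39
f 37 39 38
f 38 39 40
f 38 40 36
f 39 33 41
f 39 41 40
f 40 41 42
f 40 42 36
f 41 33 43
f 41 43 42
f 42 43 44
f 42 44 36
f 43 33 45
f 43 45 44
f 44 45 46
f 44 46 36
f 45 33 47
f 45 47 46
f 46 47 48
f 46 48 36
f 47 33 49
f 47 49 48
f 48 49 50
f 48 50 36
f 49 33 51
f 49 51 50
f 50 51 52
f 50 52 36
f 51 33 53
f 51 53 52
f 52 53 54
f 52 54 36
f 53 33 34
f 53 34 54
f 54 34 35
f 54 35 36
f 56 55 58
f 56 58 57
f 58 55 59
f 58 59 57
f 59 55 60
f 59 60 57
f 60 55 61
f 60 61 57
f 61 55 62
f 61 62 57
f 62 55 63
f 62 63 57
f 63 55 64
f 63 64 57
f 64 55 65
f 64 65 57
f 65 55 66
f 65 66 57
f 66 55 56
f 66 56 57



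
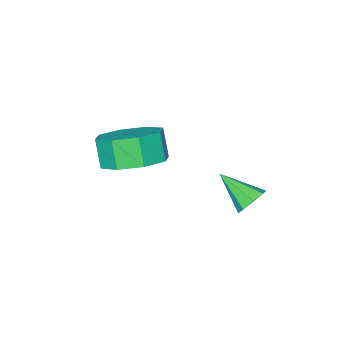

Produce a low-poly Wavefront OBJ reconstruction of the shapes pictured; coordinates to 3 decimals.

v 0.222 2.367 -2.69
v 0.69 2.326 -2.956
v 0.538 1.333 -1.97
v 0.719 2.567 -2.621
v 0.457 2.692 -2.327
v 0.057 2.626 -2.246
v -0.246 2.409 -2.425
v -0.275 2.168 -2.759
v -0.013 2.043 -3.053
v 0.387 2.109 -3.134
v 1.933 -0.702 -2.039
v 2.87 -1.049 -2.043
v 2.705 -1.506 -1.145
v 1.767 -1.158 -1.141
v 2.813 -0.365 -1.705
v 2.648 -0.821 -0.808
v 2.24 0.122 -1.563
v 2.075 -0.334 -0.666
v 1.487 0.127 -1.699
v 1.322 -0.33 -0.802
v 0.995 -0.354 -2.035
v 0.83 -0.811 -1.137
v 1.052 -1.039 -2.372
v 0.887 -1.495 -1.475
v 1.625 -1.526 -2.514
v 1.46 -1.982 -1.617
v 2.378 -1.53 -2.378
v 2.213 -1.987 -1.481
f 2 1 4
f 2 4 3
f 4 1 5
f 4 5 3
f 5 1 6
f 5 6 3
f 6 1 7
f 6 7 3
f 7 1 8
f 7 8 3
f 8 1 9
f 8 9 3
f 9 1 10
f 9 10 3
f 10 1 2
f 10 2 3
f 12 11 15
f 12 15 13
f 13 15 16
f 13 16 14
f 15 11 17
f 15 17 16
f 16 17 18
f 16 18 14
f 17 11 19
f 17 19 18
f 18 19 20
f 18 20 14
f 19 11 21
f 19 21 20
f 20 21 22
f 20 22 14
f 21 11 23
f 21 23 22
f 22 23 24
f 22 24 14
f 23 11 25
f 23 25 24
f 24 25 26
f 24 26 14
f 25 11 27
f 25 27 26
f 26 27 28
f 26 28 14
f 27 11 12
f 27 12 28
f 28 12 13
f 28 13 14



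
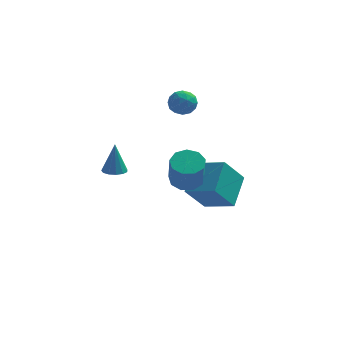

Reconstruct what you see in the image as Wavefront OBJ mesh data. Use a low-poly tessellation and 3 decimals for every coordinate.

v -3.144 -3.702 0.409
v -2.777 -3.196 0.333
v -3.136 -3.458 2.091
v -3.112 -3.08 0.318
v -3.457 -3.161 0.332
v -3.703 -3.414 0.37
v -3.771 -3.759 0.42
v -3.641 -4.086 0.467
v -3.352 -4.291 0.496
v -2.998 -4.309 0.497
v -2.69 -4.135 0.47
v -2.526 -3.823 0.424
v -2.558 -3.473 0.373
v 0.246 -3.016 -0.355
v 1.045 -3.293 -0.559
v 1.173 -4.142 1.091
v 0.374 -3.864 1.295
v 1.076 -2.763 -0.289
v 1.204 -3.612 1.361
v 0.719 -2.352 -0.05
v 0.846 -3.201 1.6
v 0.141 -2.251 0.046
v 0.268 -3.1 1.697
v -0.388 -2.508 -0.045
v -0.261 -3.357 1.605
v -0.62 -3.002 -0.281
v -0.493 -3.851 1.369
v -0.447 -3.503 -0.552
v -0.32 -4.352 1.098
v 0.051 -3.776 -0.731
v 0.178 -4.624 0.919
v 0.64 -3.693 -0.734
v 0.768 -4.541 0.916
v -1.041 3.394 1.457
v -0.364 3.703 1.802
v -0.516 2.177 1.518
v 0.161 2.486 1.863
v -0.545 2.478 2.28
v -0.869 3.231 2.243
v -0.011 2.649 1.077
v -0.335 3.402 1.04
v 0.273 3.243 1.567
v -0.057 3.137 2.311
v -0.823 2.743 1.009
v -1.153 2.637 1.753
v -0.748 3.656 1.625
v -0.132 2.224 1.695
v -0.547 2.22 1.941
v -0.149 2.402 2.143
v -1.046 3.378 1.883
v -0.648 3.559 2.086
v -0.754 2.84 2.367
v -0.232 2.321 1.234
v 0.166 2.502 1.437
v -0.731 3.478 1.177
v -0.333 3.66 1.379
v -0.126 3.04 0.953
v 0.024 3.566 1.689
v 0.332 2.851 1.725
v 0.231 2.947 1.263
v 0.041 3.389 1.241
v -0.17 3.504 2.126
v 0.138 2.789 2.161
v -0.277 2.784 2.407
v -0.468 3.227 2.385
v 0.204 3.234 1.988
v -1.018 3.091 1.159
v -0.71 2.376 1.194
v -0.412 2.653 0.935
v -0.603 3.096 0.913
v -1.212 3.029 1.595
v -0.904 2.314 1.631
v -0.921 2.491 2.079
v -1.111 2.933 2.057
v -1.084 2.646 1.332
v -0.077 -0.136 -3.075
v 1.471 -0.875 -2.498
v 0.317 1.548 -1.975
v 1.865 0.809 -1.398
v 0.875 0.651 -4.622
v 2.423 -0.088 -4.045
v 1.269 2.335 -3.522
v 2.817 1.596 -2.945
f 2 1 4
f 2 4 3
f 4 1 5
f 4 5 3
f 5 1 6
f 5 6 3
f 6 1 7
f 6 7 3
f 7 1 8
f 7 8 3
f 8 1 9
f 8 9 3
f 9 1 10
f 9 10 3
f 10 1 11
f 10 11 3
f 11 1 12
f 11 12 3
f 12 1 13
f 12 13 3
f 13 1 2
f 13 2 3
f 15 14 18
f 15 18 16
f 16 18 19
f 16 19 17
f 18 14 20
f 18 20 19
f 19 20 21
f 19 21 17
f 20 14 22
f 20 22 21
f 21 22 23
f 21 23 17
f 22 14 24
f 22 24 23
f 23 24 25
f 23 25 17
f 24 14 26
f 24 26 25
f 25 26 27
f 25 27 17
f 26 14 28
f 26 28 27
f 27 28 29
f 27 29 17
f 28 14 30
f 28 30 29
f 29 30 31
f 29 31 17
f 30 14 32
f 30 32 31
f 31 32 33
f 31 33 17
f 32 14 15
f 32 15 33
f 33 15 16
f 33 16 17
f 34 71 50
f 71 45 74
f 50 74 39
f 71 74 50
f 34 50 46
f 50 39 51
f 46 51 35
f 50 51 46
f 34 46 55
f 46 35 56
f 55 56 41
f 46 56 55
f 34 55 67
f 55 41 70
f 67 70 44
f 55 70 67
f 34 67 71
f 67 44 75
f 71 75 45
f 67 75 71
f 35 51 62
f 51 39 65
f 62 65 43
f 51 65 62
f 39 74 52
f 74 45 73
f 52 73 38
f 74 73 52
f 45 75 72
f 75 44 68
f 72 68 36
f 75 68 72
f 44 70 69
f 70 41 57
f 69 57 40
f 70 57 69
f 41 56 61
f 56 35 58
f 61 58 42
f 56 58 61
f 37 63 49
f 63 43 64
f 49 64 38
f 63 64 49
f 37 49 47
f 49 38 48
f 47 48 36
f 49 48 47
f 37 47 54
f 47 36 53
f 54 53 40
f 47 53 54
f 37 54 59
f 54 40 60
f 59 60 42
f 54 60 59
f 37 59 63
f 59 42 66
f 63 66 43
f 59 66 63
f 38 64 52
f 64 43 65
f 52 65 39
f 64 65 52
f 36 48 72
f 48 38 73
f 72 73 45
f 48 73 72
f 40 53 69
f 53 36 68
f 69 68 44
f 53 68 69
f 42 60 61
f 60 40 57
f 61 57 41
f 60 57 61
f 43 66 62
f 66 42 58
f 62 58 35
f 66 58 62
f 77 79 76
f 80 77 76
f 76 79 78
f 78 80 76
f 77 83 79
f 81 77 80
f 81 83 77
f 79 83 78
f 82 80 78
f 78 83 82
f 82 81 80
f 83 81 82



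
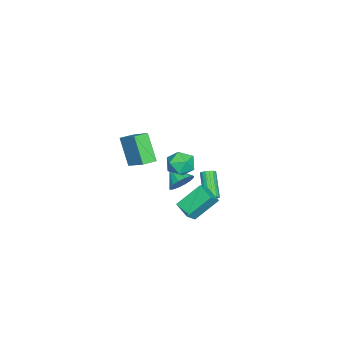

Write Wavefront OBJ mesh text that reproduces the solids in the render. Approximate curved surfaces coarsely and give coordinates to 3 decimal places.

v -2.662 -0.978 -4.624
v -2.286 -1.258 -4.398
v -3.621 -1.921 -2.991
v -3.998 -1.642 -3.216
v -2.274 -1.038 -4.283
v -3.609 -1.701 -2.876
v -2.351 -0.804 -4.246
v -3.686 -1.467 -2.838
v -2.499 -0.61 -4.295
v -3.834 -1.273 -2.888
v -2.685 -0.501 -4.42
v -4.02 -1.164 -3.012
v -2.865 -0.501 -4.591
v -4.2 -1.164 -3.184
v -2.999 -0.61 -4.77
v -4.334 -1.273 -3.362
v -3.056 -0.804 -4.915
v -4.391 -1.467 -3.508
v -3.023 -1.038 -4.994
v -4.358 -1.701 -3.586
v -2.907 -1.258 -4.987
v -4.242 -1.921 -3.58
v -2.735 -1.414 -4.898
v -4.07 -2.077 -3.491
v -2.547 -1.471 -4.746
v -3.882 -2.134 -3.338
v -2.385 -1.414 -4.565
v -3.72 -2.077 -3.158
v 1.801 -0.814 2.551
v 2.785 -0.961 2.646
v 1.735 -1.979 1.434
v 2.719 -2.126 1.529
v 2.102 -2.377 2.273
v 2.143 -1.657 2.964
v 2.377 -1.283 1.116
v 2.418 -0.563 1.807
v 3.141 -1.25 1.759
v 2.971 -1.927 2.474
v 1.549 -1.013 1.606
v 1.379 -1.69 2.321
v 0.289 -2.025 -1.27
v 1.007 -2.574 -1.37
v -0.369 -3.015 -0.55
v 1.089 -2.338 -0.971
v 0.956 -2.018 -0.652
v 0.645 -1.7 -0.499
v 0.238 -1.468 -0.552
v -0.155 -1.386 -0.798
v -0.43 -1.475 -1.17
v -0.512 -1.712 -1.57
v -0.379 -2.032 -1.889
v -0.067 -2.35 -2.042
v 0.339 -2.581 -1.989
v 0.733 -2.663 -1.743
v 3.419 -3.513 2.498
v 2.589 -4.334 4.232
v 4.242 -2.307 3.464
v 3.412 -3.129 5.197
v 4.168 -4.091 2.583
v 3.338 -4.913 4.316
v 4.991 -2.886 3.548
v 4.161 -3.707 5.282
v -1.335 -0.825 -2.682
v -0.686 -1.136 -2.001
v -0.517 0.142 -3.018
v 0.131 -0.169 -2.338
v -0.431 -2.091 -4.122
v 0.217 -2.402 -3.442
v 0.386 -1.124 -4.459
v 1.035 -1.435 -3.778
f 2 1 5
f 2 5 3
f 3 5 6
f 3 6 4
f 5 1 7
f 5 7 6
f 6 7 8
f 6 8 4
f 7 1 9
f 7 9 8
f 8 9 10
f 8 10 4
f 9 1 11
f 9 11 10
f 10 11 12
f 10 12 4
f 11 1 13
f 11 13 12
f 12 13 14
f 12 14 4
f 13 1 15
f 13 15 14
f 14 15 16
f 14 16 4
f 15 1 17
f 15 17 16
f 16 17 18
f 16 18 4
f 17 1 19
f 17 19 18
f 18 19 20
f 18 20 4
f 19 1 21
f 19 21 20
f 20 21 22
f 20 22 4
f 21 1 23
f 21 23 22
f 22 23 24
f 22 24 4
f 23 1 25
f 23 25 24
f 24 25 26
f 24 26 4
f 25 1 27
f 25 27 26
f 26 27 28
f 26 28 4
f 27 1 2
f 27 2 28
f 28 2 3
f 28 3 4
f 29 40 34
f 29 34 30
f 29 30 36
f 29 36 39
f 29 39 40
f 30 34 38
f 34 40 33
f 40 39 31
f 39 36 35
f 36 30 37
f 32 38 33
f 32 33 31
f 32 31 35
f 32 35 37
f 32 37 38
f 33 38 34
f 31 33 40
f 35 31 39
f 37 35 36
f 38 37 30
f 42 41 44
f 42 44 43
f 44 41 45
f 44 45 43
f 45 41 46
f 45 46 43
f 46 41 47
f 46 47 43
f 47 41 48
f 47 48 43
f 48 41 49
f 48 49 43
f 49 41 50
f 49 50 43
f 50 41 51
f 50 51 43
f 51 41 52
f 51 52 43
f 52 41 53
f 52 53 43
f 53 41 54
f 53 54 43
f 54 41 42
f 54 42 43
f 56 58 55
f 59 56 55
f 55 58 57
f 57 59 55
f 56 62 58
f 60 56 59
f 60 62 56
f 58 62 57
f 61 59 57
f 57 62 61
f 61 60 59
f 62 60 61
f 64 66 63
f 67 64 63
f 63 66 65
f 65 67 63
f 64 70 66
f 68 64 67
f 68 70 64
f 66 70 65
f 69 67 65
f 65 70 69
f 69 68 67
f 70 68 69



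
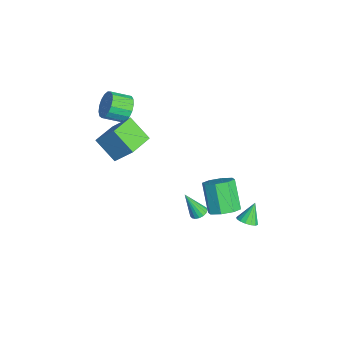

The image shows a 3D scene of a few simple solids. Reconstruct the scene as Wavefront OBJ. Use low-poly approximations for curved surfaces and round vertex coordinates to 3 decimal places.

v 3.622 1.872 -1.487
v 4.266 2.279 -0.953
v 3.083 2.114 0.6
v 2.438 1.708 0.067
v 3.818 2.749 -1.245
v 2.634 2.584 0.309
v 3.255 2.705 -1.678
v 2.071 2.541 -0.124
v 2.907 2.174 -2
v 1.723 2.009 -0.446
v 2.977 1.466 -2.02
v 1.794 1.301 -0.467
v 3.426 0.996 -1.729
v 2.242 0.831 -0.175
v 3.989 1.039 -1.296
v 2.805 0.875 0.258
v 4.337 1.571 -0.974
v 3.153 1.406 0.58
v 2.373 3.396 -4.066
v 2.966 3.503 -3.82
v 1.827 3.924 -2.974
v 2.891 3.782 -3.993
v 2.678 3.958 -4.185
v 2.383 3.983 -4.345
v 2.086 3.851 -4.43
v 1.865 3.597 -4.418
v 1.781 3.289 -4.311
v 1.855 3.01 -4.139
v 2.069 2.834 -3.947
v 2.364 2.809 -3.787
v 2.661 2.941 -3.701
v 2.882 3.195 -3.714
v 1.748 0.742 -3.509
v 2.283 0.699 -3.45
v 1.512 -0.022 -1.931
v 2.228 0.929 -3.347
v 2.063 1.117 -3.281
v 1.826 1.219 -3.267
v 1.571 1.211 -3.309
v 1.357 1.096 -3.397
v 1.232 0.9 -3.51
v 1.226 0.668 -3.624
v 1.339 0.453 -3.711
v 1.547 0.304 -3.752
v 1.8 0.255 -3.737
v 2.042 0.318 -3.671
v 2.216 0.478 -3.567
v -1.442 -2.871 3.496
v -0.718 -2.633 3.976
v -0.714 -3.792 4.543
v -1.438 -4.029 4.064
v -1.05 -2.513 4.223
v -1.046 -3.672 4.791
v -1.471 -2.475 4.304
v -1.467 -3.634 4.872
v -1.886 -2.528 4.2
v -1.882 -3.686 4.767
v -2.199 -2.659 3.934
v -2.195 -3.817 4.502
v -2.338 -2.838 3.569
v -2.335 -3.997 4.136
v -2.273 -3.025 3.186
v -2.269 -4.184 3.754
v -2.016 -3.177 2.875
v -2.013 -4.336 3.442
v -1.629 -3.259 2.706
v -1.625 -4.417 3.273
v -1.198 -3.251 2.718
v -1.194 -4.41 3.285
v -0.823 -3.157 2.908
v -0.82 -4.315 3.476
v -0.59 -2.997 3.233
v -0.587 -4.155 3.801
v -0.553 -2.808 3.619
v -0.549 -3.966 4.186
v 1.94 -3.936 2.232
v 1.017 -4.865 3.332
v 0.678 -2.87 2.074
v -0.245 -3.798 3.174
v 2.565 -3.002 3.546
v 1.642 -3.93 4.646
v 1.303 -1.935 3.388
v 0.38 -2.864 4.488
f 2 1 5
f 2 5 3
f 3 5 6
f 3 6 4
f 5 1 7
f 5 7 6
f 6 7 8
f 6 8 4
f 7 1 9
f 7 9 8
f 8 9 10
f 8 10 4
f 9 1 11
f 9 11 10
f 10 11 12
f 10 12 4
f 11 1 13
f 11 13 12
f 12 13 14
f 12 14 4
f 13 1 15
f 13 15 14
f 14 15 16
f 14 16 4
f 15 1 17
f 15 17 16
f 16 17 18
f 16 18 4
f 17 1 2
f 17 2 18
f 18 2 3
f 18 3 4
f 20 19 22
f 20 22 21
f 22 19 23
f 22 23 21
f 23 19 24
f 23 24 21
f 24 19 25
f 24 25 21
f 25 19 26
f 25 26 21
f 26 19 27
f 26 27 21
f 27 19 28
f 27 28 21
f 28 19 29
f 28 29 21
f 29 19 30
f 29 30 21
f 30 19 31
f 30 31 21
f 31 19 32
f 31 32 21
f 32 19 20
f 32 20 21
f 34 33 36
f 34 36 35
f 36 33 37
f 36 37 35
f 37 33 38
f 37 38 35
f 38 33 39
f 38 39 35
f 39 33 40
f 39 40 35
f 40 33 41
f 40 41 35
f 41 33 42
f 41 42 35
f 42 33 43
f 42 43 35
f 43 33 44
f 43 44 35
f 44 33 45
f 44 45 35
f 45 33 46
f 45 46 35
f 46 33 47
f 46 47 35
f 47 33 34
f 47 34 35
f 49 48 52
f 49 52 50
f 50 52 53
f 50 53 51
f 52 48 54
f 52 54 53
f 53 54 55
f 53 55 51
f 54 48 56
f 54 56 55
f 55 56 57
f 55 57 51
f 56 48 58
f 56 58 57
f 57 58 59
f 57 59 51
f 58 48 60
f 58 60 59
f 59 60 61
f 59 61 51
f 60 48 62
f 60 62 61
f 61 62 63
f 61 63 51
f 62 48 64
f 62 64 63
f 63 64 65
f 63 65 51
f 64 48 66
f 64 66 65
f 65 66 67
f 65 67 51
f 66 48 68
f 66 68 67
f 67 68 69
f 67 69 51
f 68 48 70
f 68 70 69
f 69 70 71
f 69 71 51
f 70 48 72
f 70 72 71
f 71 72 73
f 71 73 51
f 72 48 74
f 72 74 73
f 73 74 75
f 73 75 51
f 74 48 49
f 74 49 75
f 75 49 50
f 75 50 51
f 77 79 76
f 80 77 76
f 76 79 78
f 78 80 76
f 77 83 79
f 81 77 80
f 81 83 77
f 79 83 78
f 82 80 78
f 78 83 82
f 82 81 80
f 83 81 82



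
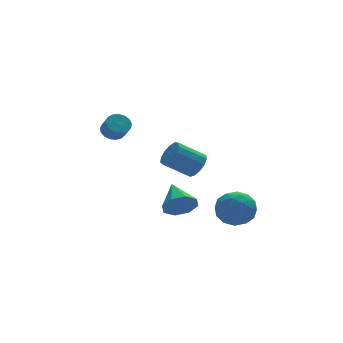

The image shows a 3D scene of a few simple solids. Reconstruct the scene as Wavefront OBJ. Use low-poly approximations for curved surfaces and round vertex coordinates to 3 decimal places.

v 3.488 3.537 -0.38
v 3.829 3.083 0.266
v 2.373 3.468 1.305
v 2.032 3.923 0.66
v 3.988 3.537 0.32
v 2.532 3.922 1.36
v 3.988 3.992 0.152
v 2.532 4.377 1.192
v 3.83 4.302 -0.184
v 2.374 4.687 0.855
v 3.563 4.37 -0.583
v 2.107 4.755 0.456
v 3.272 4.173 -0.917
v 1.816 4.558 0.122
v 3.05 3.775 -1.081
v 1.594 4.16 -0.041
v 2.967 3.301 -1.022
v 1.511 3.686 0.018
v 3.049 2.902 -0.759
v 1.593 3.287 0.281
v 3.271 2.705 -0.376
v 1.815 3.09 0.664
v 3.561 2.773 0.006
v 2.105 3.158 1.046
v -1.414 3.303 3.166
v -0.922 3.706 3.46
v -0.835 3.04 4.228
v -1.326 2.637 3.934
v -1.209 3.82 3.591
v -1.122 3.154 4.359
v -1.542 3.816 3.625
v -1.455 3.15 4.393
v -1.846 3.694 3.554
v -1.759 3.028 4.322
v -2.051 3.482 3.394
v -1.964 2.816 4.162
v -2.11 3.23 3.182
v -2.022 2.564 3.95
v -2.009 2.994 2.966
v -1.922 2.328 3.734
v -1.772 2.829 2.796
v -1.685 2.163 3.564
v -1.453 2.773 2.711
v -1.366 2.107 3.479
v -1.125 2.838 2.73
v -1.038 2.172 3.498
v -0.863 3.009 2.849
v -0.776 2.343 3.617
v -0.727 3.248 3.041
v -0.64 2.582 3.809
v -0.749 3.5 3.261
v -0.661 2.834 4.029
v -0.478 -3.404 0.463
v 0.257 -3.753 0.954
v -0.262 -1.836 1.257
v 0.46 -3.46 0.32
v 0.113 -3.134 -0.23
v -0.579 -2.966 -0.374
v -1.212 -3.054 -0.027
v -1.415 -3.347 0.606
v -1.069 -3.673 1.157
v -0.377 -3.841 1.301
v 1.873 -2.326 -0.563
v 2.73 -1.777 -0.014
v 3.13 -3.343 -1.506
v 3.987 -2.794 -0.957
v 3.301 -3.522 -0.377
v 2.524 -2.894 0.206
v 3.336 -2.226 -1.726
v 2.559 -1.598 -1.143
v 3.634 -1.715 -0.733
v 3.612 -2.516 0.102
v 2.248 -2.604 -1.622
v 2.226 -3.405 -0.787
v 2.191 -1.962 -0.205
v 3.669 -3.158 -1.315
v 3.265 -3.586 -0.973
v 3.769 -3.263 -0.65
v 2.07 -2.619 -0.076
v 2.574 -2.296 0.247
v 2.909 -3.322 0.033
v 3.286 -2.824 -1.767
v 3.79 -2.501 -1.444
v 2.091 -1.857 -0.87
v 2.595 -1.534 -0.547
v 2.951 -1.798 -1.553
v 3.226 -1.603 -0.305
v 3.965 -2.201 -0.86
v 3.582 -1.867 -1.312
v 3.126 -1.498 -0.969
v 3.214 -2.074 0.185
v 3.952 -2.672 -0.369
v 3.549 -3.1 -0.028
v 3.093 -2.73 0.314
v 3.745 -2.038 -0.237
v 1.908 -2.448 -1.151
v 2.646 -3.046 -1.705
v 2.767 -2.39 -1.834
v 2.311 -2.02 -1.492
v 1.895 -2.919 -0.66
v 2.634 -3.517 -1.215
v 2.734 -3.622 -0.551
v 2.278 -3.253 -0.208
v 2.115 -3.082 -1.283
f 2 1 5
f 2 5 3
f 3 5 6
f 3 6 4
f 5 1 7
f 5 7 6
f 6 7 8
f 6 8 4
f 7 1 9
f 7 9 8
f 8 9 10
f 8 10 4
f 9 1 11
f 9 11 10
f 10 11 12
f 10 12 4
f 11 1 13
f 11 13 12
f 12 13 14
f 12 14 4
f 13 1 15
f 13 15 14
f 14 15 16
f 14 16 4
f 15 1 17
f 15 17 16
f 16 17 18
f 16 18 4
f 17 1 19
f 17 19 18
f 18 19 20
f 18 20 4
f 19 1 21
f 19 21 20
f 20 21 22
f 20 22 4
f 21 1 23
f 21 23 22
f 22 23 24
f 22 24 4
f 23 1 2
f 23 2 24
f 24 2 3
f 24 3 4
f 26 25 29
f 26 29 27
f 27 29 30
f 27 30 28
f 29 25 31
f 29 31 30
f 30 31 32
f 30 32 28
f 31 25 33
f 31 33 32
f 32 33 34
f 32 34 28
f 33 25 35
f 33 35 34
f 34 35 36
f 34 36 28
f 35 25 37
f 35 37 36
f 36 37 38
f 36 38 28
f 37 25 39
f 37 39 38
f 38 39 40
f 38 40 28
f 39 25 41
f 39 41 40
f 40 41 42
f 40 42 28
f 41 25 43
f 41 43 42
f 42 43 44
f 42 44 28
f 43 25 45
f 43 45 44
f 44 45 46
f 44 46 28
f 45 25 47
f 45 47 46
f 46 47 48
f 46 48 28
f 47 25 49
f 47 49 48
f 48 49 50
f 48 50 28
f 49 25 51
f 49 51 50
f 50 51 52
f 50 52 28
f 51 25 26
f 51 26 52
f 52 26 27
f 52 27 28
f 54 53 56
f 54 56 55
f 56 53 57
f 56 57 55
f 57 53 58
f 57 58 55
f 58 53 59
f 58 59 55
f 59 53 60
f 59 60 55
f 60 53 61
f 60 61 55
f 61 53 62
f 61 62 55
f 62 53 54
f 62 54 55
f 63 100 79
f 100 74 103
f 79 103 68
f 100 103 79
f 63 79 75
f 79 68 80
f 75 80 64
f 79 80 75
f 63 75 84
f 75 64 85
f 84 85 70
f 75 85 84
f 63 84 96
f 84 70 99
f 96 99 73
f 84 99 96
f 63 96 100
f 96 73 104
f 100 104 74
f 96 104 100
f 64 80 91
f 80 68 94
f 91 94 72
f 80 94 91
f 68 103 81
f 103 74 102
f 81 102 67
f 103 102 81
f 74 104 101
f 104 73 97
f 101 97 65
f 104 97 101
f 73 99 98
f 99 70 86
f 98 86 69
f 99 86 98
f 70 85 90
f 85 64 87
f 90 87 71
f 85 87 90
f 66 92 78
f 92 72 93
f 78 93 67
f 92 93 78
f 66 78 76
f 78 67 77
f 76 77 65
f 78 77 76
f 66 76 83
f 76 65 82
f 83 82 69
f 76 82 83
f 66 83 88
f 83 69 89
f 88 89 71
f 83 89 88
f 66 88 92
f 88 71 95
f 92 95 72
f 88 95 92
f 67 93 81
f 93 72 94
f 81 94 68
f 93 94 81
f 65 77 101
f 77 67 102
f 101 102 74
f 77 102 101
f 69 82 98
f 82 65 97
f 98 97 73
f 82 97 98
f 71 89 90
f 89 69 86
f 90 86 70
f 89 86 90
f 72 95 91
f 95 71 87
f 91 87 64
f 95 87 91



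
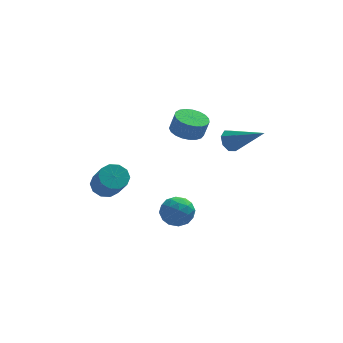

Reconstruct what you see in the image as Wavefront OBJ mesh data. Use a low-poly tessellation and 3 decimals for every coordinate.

v 2.361 0.187 1.828
v 2.6 -0.087 1.242
v 3.859 -0.947 2.972
v 2.844 0.364 1.369
v 2.805 0.711 1.765
v 2.506 0.751 2.198
v 2.121 0.461 2.415
v 1.877 0.011 2.288
v 1.916 -0.337 1.892
v 2.215 -0.377 1.459
v 0.506 2.496 1.264
v 1.379 2.635 1.046
v 1.646 2.543 2.058
v 0.774 2.404 2.276
v 1.257 2.987 1.111
v 1.524 2.895 2.122
v 1.005 3.255 1.202
v 1.272 3.163 2.213
v 0.667 3.391 1.303
v 0.934 3.299 2.315
v 0.301 3.372 1.398
v 0.568 3.28 2.41
v -0.029 3.202 1.47
v 0.238 3.11 2.482
v -0.267 2.91 1.507
v 0 2.818 2.518
v -0.371 2.546 1.501
v -0.104 2.454 2.512
v -0.323 2.174 1.454
v -0.056 2.082 2.466
v -0.132 1.857 1.375
v 0.135 1.765 2.386
v 0.169 1.651 1.277
v 0.437 1.559 2.288
v 0.529 1.591 1.176
v 0.797 1.499 2.187
v 0.885 1.687 1.091
v 1.152 1.595 2.102
v 1.175 1.923 1.035
v 1.443 1.831 2.047
v 1.35 2.259 1.02
v 1.617 2.167 2.031
v -1.252 -1.389 -2.095
v -0.498 -0.866 -1.911
v -0.482 -2.634 -1.709
v 0.272 -2.111 -1.525
v -0.482 -2.055 -0.974
v -0.957 -1.285 -1.212
v -0.023 -2.215 -2.408
v -0.498 -1.445 -2.646
v 0.262 -1.377 -2.105
v -0.022 -1.278 -1.219
v -0.958 -2.222 -2.401
v -1.242 -2.123 -1.515
v -0.942 -1.018 -2.037
v -0.038 -2.482 -1.583
v -0.481 -2.449 -1.259
v -0.037 -2.142 -1.151
v -1.213 -1.264 -1.626
v -0.769 -0.957 -1.518
v -0.76 -1.656 -0.967
v -0.211 -2.543 -2.102
v 0.233 -2.236 -1.994
v -0.943 -1.358 -2.469
v -0.499 -1.051 -2.361
v -0.22 -1.844 -2.653
v -0.052 -1.011 -2.043
v 0.4 -1.743 -1.816
v 0.227 -1.804 -2.335
v -0.053 -1.352 -2.475
v -0.219 -0.953 -1.522
v 0.233 -1.685 -1.295
v -0.21 -1.651 -0.971
v -0.49 -1.199 -1.111
v 0.227 -1.253 -1.636
v -1.213 -1.815 -2.325
v -0.761 -2.547 -2.098
v -0.49 -2.301 -2.509
v -0.77 -1.849 -2.649
v -1.38 -1.757 -1.804
v -0.928 -2.489 -1.577
v -0.927 -2.148 -1.145
v -1.207 -1.696 -1.285
v -1.207 -2.247 -1.984
v -3.628 2.456 -2.398
v -2.943 2.874 -2.231
v -2.587 1.762 -0.914
v -3.272 1.344 -1.082
v -3.32 3.076 -1.958
v -2.964 1.963 -0.642
v -3.815 3.04 -1.854
v -3.458 1.928 -0.538
v -4.238 2.782 -1.958
v -3.882 1.67 -0.641
v -4.429 2.399 -2.23
v -4.072 1.287 -0.913
v -4.313 2.038 -2.566
v -3.957 0.926 -1.249
v -3.936 1.837 -2.838
v -3.58 0.724 -1.522
v -3.442 1.872 -2.942
v -3.085 0.76 -1.626
v -3.018 2.13 -2.839
v -2.662 1.018 -1.522
v -2.828 2.513 -2.567
v -2.471 1.401 -1.25
f 2 1 4
f 2 4 3
f 4 1 5
f 4 5 3
f 5 1 6
f 5 6 3
f 6 1 7
f 6 7 3
f 7 1 8
f 7 8 3
f 8 1 9
f 8 9 3
f 9 1 10
f 9 10 3
f 10 1 2
f 10 2 3
f 12 11 15
f 12 15 13
f 13 15 16
f 13 16 14
f 15 11 17
f 15 17 16
f 16 17 18
f 16 18 14
f 17 11 19
f 17 19 18
f 18 19 20
f 18 20 14
f 19 11 21
f 19 21 20
f 20 21 22
f 20 22 14
f 21 11 23
f 21 23 22
f 22 23 24
f 22 24 14
f 23 11 25
f 23 25 24
f 24 25 26
f 24 26 14
f 25 11 27
f 25 27 26
f 26 27 28
f 26 28 14
f 27 11 29
f 27 29 28
f 28 29 30
f 28 30 14
f 29 11 31
f 29 31 30
f 30 31 32
f 30 32 14
f 31 11 33
f 31 33 32
f 32 33 34
f 32 34 14
f 33 11 35
f 33 35 34
f 34 35 36
f 34 36 14
f 35 11 37
f 35 37 36
f 36 37 38
f 36 38 14
f 37 11 39
f 37 39 38
f 38 39 40
f 38 40 14
f 39 11 41
f 39 41 40
f 40 41 42
f 40 42 14
f 41 11 12
f 41 12 42
f 42 12 13
f 42 13 14
f 43 80 59
f 80 54 83
f 59 83 48
f 80 83 59
f 43 59 55
f 59 48 60
f 55 60 44
f 59 60 55
f 43 55 64
f 55 44 65
f 64 65 50
f 55 65 64
f 43 64 76
f 64 50 79
f 76 79 53
f 64 79 76
f 43 76 80
f 76 53 84
f 80 84 54
f 76 84 80
f 44 60 71
f 60 48 74
f 71 74 52
f 60 74 71
f 48 83 61
f 83 54 82
f 61 82 47
f 83 82 61
f 54 84 81
f 84 53 77
f 81 77 45
f 84 77 81
f 53 79 78
f 79 50 66
f 78 66 49
f 79 66 78
f 50 65 70
f 65 44 67
f 70 67 51
f 65 67 70
f 46 72 58
f 72 52 73
f 58 73 47
f 72 73 58
f 46 58 56
f 58 47 57
f 56 57 45
f 58 57 56
f 46 56 63
f 56 45 62
f 63 62 49
f 56 62 63
f 46 63 68
f 63 49 69
f 68 69 51
f 63 69 68
f 46 68 72
f 68 51 75
f 72 75 52
f 68 75 72
f 47 73 61
f 73 52 74
f 61 74 48
f 73 74 61
f 45 57 81
f 57 47 82
f 81 82 54
f 57 82 81
f 49 62 78
f 62 45 77
f 78 77 53
f 62 77 78
f 51 69 70
f 69 49 66
f 70 66 50
f 69 66 70
f 52 75 71
f 75 51 67
f 71 67 44
f 75 67 71
f 86 85 89
f 86 89 87
f 87 89 90
f 87 90 88
f 89 85 91
f 89 91 90
f 90 91 92
f 90 92 88
f 91 85 93
f 91 93 92
f 92 93 94
f 92 94 88
f 93 85 95
f 93 95 94
f 94 95 96
f 94 96 88
f 95 85 97
f 95 97 96
f 96 97 98
f 96 98 88
f 97 85 99
f 97 99 98
f 98 99 100
f 98 100 88
f 99 85 101
f 99 101 100
f 100 101 102
f 100 102 88
f 101 85 103
f 101 103 102
f 102 103 104
f 102 104 88
f 103 85 105
f 103 105 104
f 104 105 106
f 104 106 88
f 105 85 86
f 105 86 106
f 106 86 87
f 106 87 88

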